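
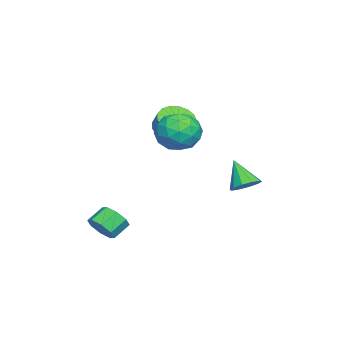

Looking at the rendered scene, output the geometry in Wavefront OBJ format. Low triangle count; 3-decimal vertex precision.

v 0.011 0.609 1.507
v 0.81 1.584 1.56
v 1.59 -0.684 1.48
v 2.389 0.291 1.533
v 1.671 0.009 2.532
v 0.695 0.808 2.548
v 1.705 0.092 0.492
v 0.729 0.891 0.508
v 1.857 1.264 0.933
v 1.836 1.213 2.193
v 0.564 -0.313 0.847
v 0.543 -0.364 2.107
v 0.272 1.21 1.536
v 2.128 -0.31 1.504
v 1.706 -0.476 2.091
v 2.176 0.097 2.122
v 0.204 0.754 2.116
v 0.674 1.327 2.148
v 1.18 0.401 2.719
v 1.726 -0.427 0.892
v 2.196 0.146 0.924
v 0.224 0.803 0.918
v 0.694 1.376 0.949
v 1.22 0.499 0.321
v 1.357 1.595 1.198
v 2.285 0.835 1.183
v 1.883 0.718 0.57
v 1.309 1.188 0.58
v 1.345 1.565 1.939
v 2.273 0.805 1.923
v 1.851 0.639 2.51
v 1.277 1.109 2.52
v 1.96 1.377 1.57
v 0.127 0.095 1.117
v 1.055 -0.665 1.101
v 1.123 -0.209 0.52
v 0.549 0.261 0.53
v 0.115 0.065 1.857
v 1.043 -0.695 1.842
v 1.091 -0.288 2.46
v 0.517 0.182 2.47
v 0.44 -0.477 1.47
v 4.02 -2.675 -4.305
v 4.362 -3.034 -3.589
v 3.602 -2.503 -2.96
v 3.26 -2.145 -3.675
v 4.644 -2.45 -3.741
v 3.884 -1.919 -3.112
v 4.56 -1.998 -4.223
v 3.8 -1.468 -3.594
v 4.16 -1.943 -4.753
v 3.4 -1.412 -4.124
v 3.678 -2.317 -5.02
v 2.918 -1.786 -4.391
v 3.396 -2.901 -4.868
v 2.636 -2.37 -4.239
v 3.48 -3.352 -4.386
v 2.72 -2.822 -3.757
v 3.88 -3.408 -3.856
v 3.12 -2.877 -3.227
v -2.878 2.949 -3.449
v -2.081 2.938 -3.076
v -3.582 2.131 -1.971
v -2.326 3.402 -2.935
v -2.782 3.694 -2.991
v -3.274 3.701 -3.222
v -3.615 3.42 -3.539
v -3.675 2.96 -3.822
v -3.43 2.495 -3.963
v -2.974 2.203 -3.907
v -2.482 2.197 -3.676
v -2.141 2.477 -3.359
v -1.136 -0.529 0.912
v -0.234 -0.649 0.429
v 0.258 -0.231 1.245
v -0.644 -0.111 1.728
v -0.384 -0.2 0.29
v 0.108 0.218 1.105
v -0.706 0.173 0.293
v -0.214 0.591 1.108
v -1.127 0.385 0.438
v -0.635 0.803 1.253
v -1.55 0.388 0.692
v -1.058 0.806 1.507
v -1.878 0.181 0.996
v -1.386 0.599 1.811
v -2.036 -0.189 1.281
v -1.544 0.229 2.096
v -1.988 -0.637 1.482
v -1.496 -0.218 2.297
v -1.745 -1.06 1.552
v -1.252 -0.642 2.367
v -1.362 -1.361 1.476
v -0.87 -0.943 2.291
v -0.928 -1.472 1.27
v -0.436 -1.054 2.086
v -0.541 -1.367 0.983
v -0.049 -0.949 1.798
v -0.291 -1.07 0.68
v 0.201 -0.652 1.495
f 1 38 17
f 38 12 41
f 17 41 6
f 38 41 17
f 1 17 13
f 17 6 18
f 13 18 2
f 17 18 13
f 1 13 22
f 13 2 23
f 22 23 8
f 13 23 22
f 1 22 34
f 22 8 37
f 34 37 11
f 22 37 34
f 1 34 38
f 34 11 42
f 38 42 12
f 34 42 38
f 2 18 29
f 18 6 32
f 29 32 10
f 18 32 29
f 6 41 19
f 41 12 40
f 19 40 5
f 41 40 19
f 12 42 39
f 42 11 35
f 39 35 3
f 42 35 39
f 11 37 36
f 37 8 24
f 36 24 7
f 37 24 36
f 8 23 28
f 23 2 25
f 28 25 9
f 23 25 28
f 4 30 16
f 30 10 31
f 16 31 5
f 30 31 16
f 4 16 14
f 16 5 15
f 14 15 3
f 16 15 14
f 4 14 21
f 14 3 20
f 21 20 7
f 14 20 21
f 4 21 26
f 21 7 27
f 26 27 9
f 21 27 26
f 4 26 30
f 26 9 33
f 30 33 10
f 26 33 30
f 5 31 19
f 31 10 32
f 19 32 6
f 31 32 19
f 3 15 39
f 15 5 40
f 39 40 12
f 15 40 39
f 7 20 36
f 20 3 35
f 36 35 11
f 20 35 36
f 9 27 28
f 27 7 24
f 28 24 8
f 27 24 28
f 10 33 29
f 33 9 25
f 29 25 2
f 33 25 29
f 44 43 47
f 44 47 45
f 45 47 48
f 45 48 46
f 47 43 49
f 47 49 48
f 48 49 50
f 48 50 46
f 49 43 51
f 49 51 50
f 50 51 52
f 50 52 46
f 51 43 53
f 51 53 52
f 52 53 54
f 52 54 46
f 53 43 55
f 53 55 54
f 54 55 56
f 54 56 46
f 55 43 57
f 55 57 56
f 56 57 58
f 56 58 46
f 57 43 59
f 57 59 58
f 58 59 60
f 58 60 46
f 59 43 44
f 59 44 60
f 60 44 45
f 60 45 46
f 62 61 64
f 62 64 63
f 64 61 65
f 64 65 63
f 65 61 66
f 65 66 63
f 66 61 67
f 66 67 63
f 67 61 68
f 67 68 63
f 68 61 69
f 68 69 63
f 69 61 70
f 69 70 63
f 70 61 71
f 70 71 63
f 71 61 72
f 71 72 63
f 72 61 62
f 72 62 63
f 74 73 77
f 74 77 75
f 75 77 78
f 75 78 76
f 77 73 79
f 77 79 78
f 78 79 80
f 78 80 76
f 79 73 81
f 79 81 80
f 80 81 82
f 80 82 76
f 81 73 83
f 81 83 82
f 82 83 84
f 82 84 76
f 83 73 85
f 83 85 84
f 84 85 86
f 84 86 76
f 85 73 87
f 85 87 86
f 86 87 88
f 86 88 76
f 87 73 89
f 87 89 88
f 88 89 90
f 88 90 76
f 89 73 91
f 89 91 90
f 90 91 92
f 90 92 76
f 91 73 93
f 91 93 92
f 92 93 94
f 92 94 76
f 93 73 95
f 93 95 94
f 94 95 96
f 94 96 76
f 95 73 97
f 95 97 96
f 96 97 98
f 96 98 76
f 97 73 99
f 97 99 98
f 98 99 100
f 98 100 76
f 99 73 74
f 99 74 100
f 100 74 75
f 100 75 76



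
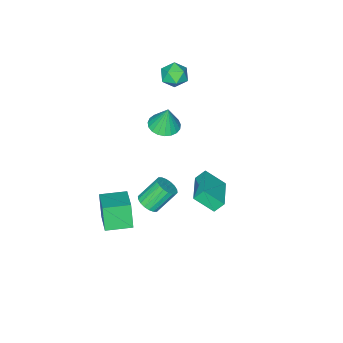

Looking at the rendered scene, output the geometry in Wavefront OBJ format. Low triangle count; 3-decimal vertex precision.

v 3.488 1.268 -1.392
v 3.991 1.825 -1.219
v 2.955 2.348 0.105
v 2.452 1.792 -0.068
v 3.781 1.978 -1.443
v 2.746 2.502 -0.119
v 3.514 1.991 -1.657
v 2.479 2.514 -0.333
v 3.242 1.86 -1.818
v 2.206 2.384 -0.495
v 3.018 1.613 -1.895
v 1.983 2.136 -0.572
v 2.887 1.297 -1.873
v 1.852 1.82 -0.549
v 2.875 0.975 -1.755
v 1.84 1.498 -0.431
v 2.985 0.712 -1.565
v 1.949 1.235 -0.241
v 3.194 0.558 -1.341
v 2.159 1.082 -0.017
v 3.461 0.546 -1.127
v 2.426 1.069 0.197
v 3.734 0.676 -0.965
v 2.698 1.2 0.358
v 3.957 0.924 -0.888
v 2.922 1.447 0.435
v 4.088 1.24 -0.911
v 3.053 1.763 0.413
v 4.1 1.562 -1.029
v 3.065 2.085 0.295
v 0.317 3.626 -0.887
v -0.151 3.994 -0.225
v 1.921 5.01 -0.523
v 1.453 5.378 0.139
v 0.967 2.602 0.141
v 0.499 2.97 0.803
v 2.571 3.986 0.505
v 2.103 4.354 1.167
v -3.84 -2.914 3.105
v -3.102 -2.835 2.485
v -4.258 -4.265 2.435
v -3.52 -4.186 1.815
v -3.349 -4.357 2.752
v -3.091 -3.522 3.166
v -4.269 -3.578 1.754
v -4.011 -2.743 2.168
v -3.367 -3.246 1.65
v -2.798 -3.727 2.267
v -4.562 -3.373 2.653
v -3.993 -3.854 3.27
v 4.161 -2.028 -4.926
v 3.786 -2.566 -3.325
v 2.824 -1.012 -4.898
v 2.449 -1.549 -3.297
v 5.331 -0.511 -4.143
v 4.956 -1.048 -2.542
v 3.994 0.506 -4.115
v 3.619 -0.032 -2.514
v -1.574 -2.373 -0.208
v -0.565 -2.41 -0.17
v -1.626 -2.087 1.508
v -0.635 -2.002 -0.241
v -0.867 -1.658 -0.305
v -1.221 -1.438 -0.353
v -1.636 -1.379 -0.376
v -2.041 -1.492 -0.369
v -2.364 -1.758 -0.335
v -2.551 -2.13 -0.279
v -2.569 -2.544 -0.21
v -2.415 -2.928 -0.141
v -2.115 -3.217 -0.084
v -1.722 -3.359 -0.048
v -1.303 -3.331 -0.039
v -0.931 -3.138 -0.06
v -0.67 -2.812 -0.107
f 2 1 5
f 2 5 3
f 3 5 6
f 3 6 4
f 5 1 7
f 5 7 6
f 6 7 8
f 6 8 4
f 7 1 9
f 7 9 8
f 8 9 10
f 8 10 4
f 9 1 11
f 9 11 10
f 10 11 12
f 10 12 4
f 11 1 13
f 11 13 12
f 12 13 14
f 12 14 4
f 13 1 15
f 13 15 14
f 14 15 16
f 14 16 4
f 15 1 17
f 15 17 16
f 16 17 18
f 16 18 4
f 17 1 19
f 17 19 18
f 18 19 20
f 18 20 4
f 19 1 21
f 19 21 20
f 20 21 22
f 20 22 4
f 21 1 23
f 21 23 22
f 22 23 24
f 22 24 4
f 23 1 25
f 23 25 24
f 24 25 26
f 24 26 4
f 25 1 27
f 25 27 26
f 26 27 28
f 26 28 4
f 27 1 29
f 27 29 28
f 28 29 30
f 28 30 4
f 29 1 2
f 29 2 30
f 30 2 3
f 30 3 4
f 32 34 31
f 35 32 31
f 31 34 33
f 33 35 31
f 32 38 34
f 36 32 35
f 36 38 32
f 34 38 33
f 37 35 33
f 33 38 37
f 37 36 35
f 38 36 37
f 39 50 44
f 39 44 40
f 39 40 46
f 39 46 49
f 39 49 50
f 40 44 48
f 44 50 43
f 50 49 41
f 49 46 45
f 46 40 47
f 42 48 43
f 42 43 41
f 42 41 45
f 42 45 47
f 42 47 48
f 43 48 44
f 41 43 50
f 45 41 49
f 47 45 46
f 48 47 40
f 52 54 51
f 55 52 51
f 51 54 53
f 53 55 51
f 52 58 54
f 56 52 55
f 56 58 52
f 54 58 53
f 57 55 53
f 53 58 57
f 57 56 55
f 58 56 57
f 60 59 62
f 60 62 61
f 62 59 63
f 62 63 61
f 63 59 64
f 63 64 61
f 64 59 65
f 64 65 61
f 65 59 66
f 65 66 61
f 66 59 67
f 66 67 61
f 67 59 68
f 67 68 61
f 68 59 69
f 68 69 61
f 69 59 70
f 69 70 61
f 70 59 71
f 70 71 61
f 71 59 72
f 71 72 61
f 72 59 73
f 72 73 61
f 73 59 74
f 73 74 61
f 74 59 75
f 74 75 61
f 75 59 60
f 75 60 61



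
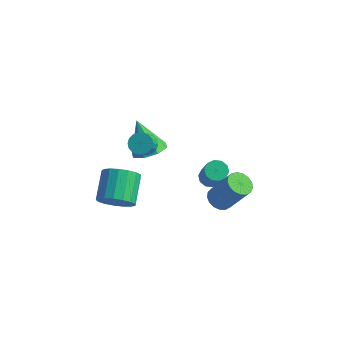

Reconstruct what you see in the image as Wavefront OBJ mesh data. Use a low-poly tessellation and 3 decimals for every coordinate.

v -0.815 0.312 2.977
v -0.475 -0.013 2.605
v -0.285 -0.737 3.411
v -0.625 -0.412 3.783
v -0.299 0.155 2.714
v -0.109 -0.569 3.521
v -0.225 0.354 2.876
v -0.035 -0.369 3.682
v -0.268 0.545 3.057
v -0.078 -0.178 3.864
v -0.42 0.69 3.223
v -0.23 -0.034 4.029
v -0.649 0.76 3.34
v -0.459 0.036 4.146
v -0.912 0.741 3.385
v -0.722 0.017 4.191
v -1.155 0.637 3.349
v -0.965 -0.087 4.155
v -1.331 0.469 3.239
v -1.141 -0.255 4.046
v -1.405 0.269 3.078
v -1.215 -0.454 3.884
v -1.362 0.078 2.896
v -1.172 -0.645 3.703
v -1.21 -0.066 2.731
v -1.02 -0.79 3.537
v -0.981 -0.136 2.614
v -0.791 -0.86 3.42
v -0.718 -0.117 2.569
v -0.528 -0.841 3.375
v -2.433 0.141 -2.409
v -1.636 0.633 -2.698
v -2.171 2.012 -1.819
v -2.967 1.519 -1.531
v -1.952 0.724 -3.033
v -2.487 2.103 -2.154
v -2.378 0.681 -3.225
v -2.912 2.06 -2.346
v -2.816 0.515 -3.23
v -3.351 1.893 -2.351
v -3.167 0.262 -3.047
v -3.701 1.641 -2.169
v -3.349 -0.018 -2.718
v -3.884 1.361 -1.84
v -3.322 -0.262 -2.318
v -3.856 1.117 -1.44
v -3.09 -0.414 -1.939
v -3.625 0.965 -1.061
v -2.709 -0.438 -1.668
v -3.243 0.94 -0.79
v -2.263 -0.331 -1.567
v -2.798 1.048 -0.688
v -1.857 -0.115 -1.658
v -2.392 1.264 -0.78
v -1.583 0.16 -1.922
v -2.117 1.538 -1.043
v -1.503 0.43 -2.297
v -2.038 1.808 -1.419
v 1.251 3.813 -3.459
v 1.858 3.787 -3.827
v 2.916 3.921 -2.088
v 2.309 3.947 -1.721
v 1.787 4.119 -3.81
v 2.846 4.253 -2.071
v 1.594 4.381 -3.712
v 2.652 4.515 -1.973
v 1.322 4.513 -3.557
v 2.381 4.647 -1.818
v 1.034 4.484 -3.379
v 2.092 4.618 -1.64
v 0.795 4.302 -3.22
v 1.854 4.436 -1.481
v 0.661 4.008 -3.115
v 1.719 4.142 -1.377
v 0.662 3.669 -3.09
v 1.72 3.803 -1.351
v 0.798 3.363 -3.149
v 1.856 3.497 -1.41
v 1.037 3.16 -3.279
v 2.096 3.294 -1.54
v 1.326 3.107 -3.451
v 2.384 3.241 -1.712
v 1.597 3.216 -3.624
v 2.656 3.349 -1.885
v 1.789 3.461 -3.76
v 2.848 3.595 -2.021
v -2.668 3.632 -1.363
v -1.932 3.226 -0.899
v -3.592 3.928 0.363
v -1.848 3.952 -0.979
v -2.245 4.49 -1.283
v -2.889 4.526 -1.634
v -3.404 4.038 -1.827
v -3.488 3.313 -1.747
v -3.091 2.774 -1.443
v -2.446 2.739 -1.092
v 2.39 0.864 1.651
v 2.675 1.346 1.757
v 3.475 0.498 3.455
v 3.19 0.016 3.349
v 2.362 1.368 1.915
v 3.162 0.52 3.614
v 2.059 1.197 1.973
v 2.859 0.35 3.672
v 1.882 0.9 1.908
v 2.682 0.052 3.606
v 1.9 0.588 1.744
v 2.7 -0.259 3.443
v 2.105 0.382 1.545
v 2.905 -0.466 3.243
v 2.418 0.36 1.386
v 3.218 -0.488 3.085
v 2.721 0.53 1.328
v 3.521 -0.317 3.027
v 2.898 0.828 1.394
v 3.698 -0.02 3.092
v 2.88 1.139 1.557
v 3.68 0.292 3.256
f 2 1 5
f 2 5 3
f 3 5 6
f 3 6 4
f 5 1 7
f 5 7 6
f 6 7 8
f 6 8 4
f 7 1 9
f 7 9 8
f 8 9 10
f 8 10 4
f 9 1 11
f 9 11 10
f 10 11 12
f 10 12 4
f 11 1 13
f 11 13 12
f 12 13 14
f 12 14 4
f 13 1 15
f 13 15 14
f 14 15 16
f 14 16 4
f 15 1 17
f 15 17 16
f 16 17 18
f 16 18 4
f 17 1 19
f 17 19 18
f 18 19 20
f 18 20 4
f 19 1 21
f 19 21 20
f 20 21 22
f 20 22 4
f 21 1 23
f 21 23 22
f 22 23 24
f 22 24 4
f 23 1 25
f 23 25 24
f 24 25 26
f 24 26 4
f 25 1 27
f 25 27 26
f 26 27 28
f 26 28 4
f 27 1 29
f 27 29 28
f 28 29 30
f 28 30 4
f 29 1 2
f 29 2 30
f 30 2 3
f 30 3 4
f 32 31 35
f 32 35 33
f 33 35 36
f 33 36 34
f 35 31 37
f 35 37 36
f 36 37 38
f 36 38 34
f 37 31 39
f 37 39 38
f 38 39 40
f 38 40 34
f 39 31 41
f 39 41 40
f 40 41 42
f 40 42 34
f 41 31 43
f 41 43 42
f 42 43 44
f 42 44 34
f 43 31 45
f 43 45 44
f 44 45 46
f 44 46 34
f 45 31 47
f 45 47 46
f 46 47 48
f 46 48 34
f 47 31 49
f 47 49 48
f 48 49 50
f 48 50 34
f 49 31 51
f 49 51 50
f 50 51 52
f 50 52 34
f 51 31 53
f 51 53 52
f 52 53 54
f 52 54 34
f 53 31 55
f 53 55 54
f 54 55 56
f 54 56 34
f 55 31 57
f 55 57 56
f 56 57 58
f 56 58 34
f 57 31 32
f 57 32 58
f 58 32 33
f 58 33 34
f 60 59 63
f 60 63 61
f 61 63 64
f 61 64 62
f 63 59 65
f 63 65 64
f 64 65 66
f 64 66 62
f 65 59 67
f 65 67 66
f 66 67 68
f 66 68 62
f 67 59 69
f 67 69 68
f 68 69 70
f 68 70 62
f 69 59 71
f 69 71 70
f 70 71 72
f 70 72 62
f 71 59 73
f 71 73 72
f 72 73 74
f 72 74 62
f 73 59 75
f 73 75 74
f 74 75 76
f 74 76 62
f 75 59 77
f 75 77 76
f 76 77 78
f 76 78 62
f 77 59 79
f 77 79 78
f 78 79 80
f 78 80 62
f 79 59 81
f 79 81 80
f 80 81 82
f 80 82 62
f 81 59 83
f 81 83 82
f 82 83 84
f 82 84 62
f 83 59 85
f 83 85 84
f 84 85 86
f 84 86 62
f 85 59 60
f 85 60 86
f 86 60 61
f 86 61 62
f 88 87 90
f 88 90 89
f 90 87 91
f 90 91 89
f 91 87 92
f 91 92 89
f 92 87 93
f 92 93 89
f 93 87 94
f 93 94 89
f 94 87 95
f 94 95 89
f 95 87 96
f 95 96 89
f 96 87 88
f 96 88 89
f 98 97 101
f 98 101 99
f 99 101 102
f 99 102 100
f 101 97 103
f 101 103 102
f 102 103 104
f 102 104 100
f 103 97 105
f 103 105 104
f 104 105 106
f 104 106 100
f 105 97 107
f 105 107 106
f 106 107 108
f 106 108 100
f 107 97 109
f 107 109 108
f 108 109 110
f 108 110 100
f 109 97 111
f 109 111 110
f 110 111 112
f 110 112 100
f 111 97 113
f 111 113 112
f 112 113 114
f 112 114 100
f 113 97 115
f 113 115 114
f 114 115 116
f 114 116 100
f 115 97 117
f 115 117 116
f 116 117 118
f 116 118 100
f 117 97 98
f 117 98 118
f 118 98 99
f 118 99 100



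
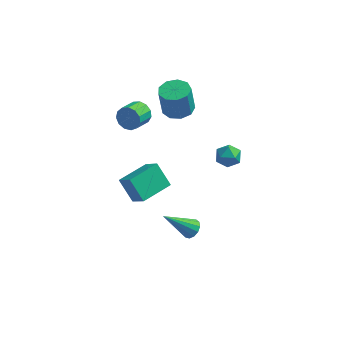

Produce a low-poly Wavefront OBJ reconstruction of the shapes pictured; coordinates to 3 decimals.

v -3.732 0.791 -4.491
v -2.928 0.177 -3.552
v -4.657 1.369 -3.32
v -3.853 0.755 -2.382
v -2.607 2.405 -4.398
v -1.803 1.791 -3.46
v -3.532 2.983 -3.228
v -2.728 2.369 -2.289
v -1.619 2.795 2.726
v -0.74 3.001 2.838
v -0.942 2.952 4.525
v -1.821 2.745 4.414
v -1.079 3.522 2.813
v -1.282 3.473 4.5
v -1.671 3.703 2.747
v -1.874 3.654 4.434
v -2.239 3.458 2.671
v -2.441 3.409 4.359
v -2.516 2.903 2.622
v -2.719 2.854 4.309
v -2.374 2.297 2.621
v -2.576 2.248 4.308
v -1.878 1.924 2.67
v -2.08 1.875 4.357
v -1.261 1.958 2.745
v -1.463 1.909 4.432
v -0.811 2.384 2.811
v -1.014 2.334 4.499
v 1.264 0.754 1.44
v 1.61 1.003 2.091
v 1.83 -0.363 1.569
v 2.176 -0.114 2.22
v 1.407 -0.234 2.208
v 1.057 0.457 2.129
v 2.383 0.183 1.531
v 2.033 0.874 1.452
v 2.301 0.651 2.147
v 1.698 0.393 2.566
v 1.742 0.247 1.094
v 1.139 -0.011 1.513
v 0.406 -2.409 -2.295
v 0.865 -2.458 -1.88
v -1.006 -3.011 -0.805
v 0.747 -2.129 -1.86
v 0.521 -1.89 -1.977
v 0.259 -1.816 -2.195
v 0.044 -1.93 -2.446
v -0.057 -2.196 -2.648
v -0.01 -2.53 -2.739
v 0.169 -2.826 -2.688
v 0.423 -2.99 -2.513
v 0.672 -2.969 -2.269
v 0.837 -2.771 -2.033
v -3.588 2.009 2.653
v -3.235 2.155 3.31
v -3.58 1.117 3.725
v -3.932 0.971 3.067
v -3.634 2.304 3.351
v -3.979 1.266 3.766
v -4.019 2.36 3.171
v -4.363 1.321 3.586
v -4.266 2.304 2.826
v -4.611 1.266 3.241
v -4.298 2.155 2.426
v -4.643 1.116 2.841
v -4.105 1.959 2.098
v -4.449 0.921 2.513
v -3.747 1.78 1.946
v -4.092 0.741 2.361
v -3.339 1.673 2.018
v -3.683 0.635 2.433
v -3.009 1.673 2.292
v -3.354 0.635 2.707
v -2.864 1.78 2.68
v -3.208 0.742 3.095
v -2.948 1.959 3.06
v -3.292 0.921 3.475
f 2 4 1
f 5 2 1
f 1 4 3
f 3 5 1
f 2 8 4
f 6 2 5
f 6 8 2
f 4 8 3
f 7 5 3
f 3 8 7
f 7 6 5
f 8 6 7
f 10 9 13
f 10 13 11
f 11 13 14
f 11 14 12
f 13 9 15
f 13 15 14
f 14 15 16
f 14 16 12
f 15 9 17
f 15 17 16
f 16 17 18
f 16 18 12
f 17 9 19
f 17 19 18
f 18 19 20
f 18 20 12
f 19 9 21
f 19 21 20
f 20 21 22
f 20 22 12
f 21 9 23
f 21 23 22
f 22 23 24
f 22 24 12
f 23 9 25
f 23 25 24
f 24 25 26
f 24 26 12
f 25 9 27
f 25 27 26
f 26 27 28
f 26 28 12
f 27 9 10
f 27 10 28
f 28 10 11
f 28 11 12
f 29 40 34
f 29 34 30
f 29 30 36
f 29 36 39
f 29 39 40
f 30 34 38
f 34 40 33
f 40 39 31
f 39 36 35
f 36 30 37
f 32 38 33
f 32 33 31
f 32 31 35
f 32 35 37
f 32 37 38
f 33 38 34
f 31 33 40
f 35 31 39
f 37 35 36
f 38 37 30
f 42 41 44
f 42 44 43
f 44 41 45
f 44 45 43
f 45 41 46
f 45 46 43
f 46 41 47
f 46 47 43
f 47 41 48
f 47 48 43
f 48 41 49
f 48 49 43
f 49 41 50
f 49 50 43
f 50 41 51
f 50 51 43
f 51 41 52
f 51 52 43
f 52 41 53
f 52 53 43
f 53 41 42
f 53 42 43
f 55 54 58
f 55 58 56
f 56 58 59
f 56 59 57
f 58 54 60
f 58 60 59
f 59 60 61
f 59 61 57
f 60 54 62
f 60 62 61
f 61 62 63
f 61 63 57
f 62 54 64
f 62 64 63
f 63 64 65
f 63 65 57
f 64 54 66
f 64 66 65
f 65 66 67
f 65 67 57
f 66 54 68
f 66 68 67
f 67 68 69
f 67 69 57
f 68 54 70
f 68 70 69
f 69 70 71
f 69 71 57
f 70 54 72
f 70 72 71
f 71 72 73
f 71 73 57
f 72 54 74
f 72 74 73
f 73 74 75
f 73 75 57
f 74 54 76
f 74 76 75
f 75 76 77
f 75 77 57
f 76 54 55
f 76 55 77
f 77 55 56
f 77 56 57



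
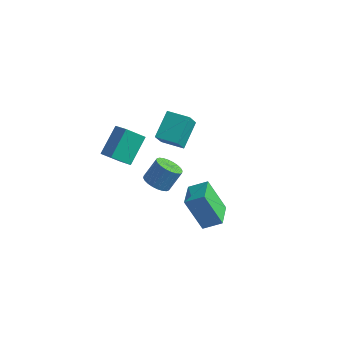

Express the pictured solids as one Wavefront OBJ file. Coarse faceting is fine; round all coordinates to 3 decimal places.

v -3.816 1.172 -0.991
v -3.792 0.426 0.098
v -3.867 2.648 0.021
v -3.843 1.902 1.11
v -2.457 1.218 -0.99
v -2.433 0.472 0.099
v -2.508 2.694 0.022
v -2.484 1.948 1.111
v -3.509 -4.684 2.911
v -3.433 -3.24 4.048
v -4.37 -4.274 2.448
v -4.294 -2.83 3.585
v -2.746 -4.05 2.055
v -2.67 -2.606 3.192
v -3.607 -3.64 1.592
v -3.531 -2.196 2.729
v 0.16 -1.627 -4.333
v -0.908 -1.691 -2.444
v -0.386 -0.134 -4.59
v -1.454 -0.198 -2.702
v 1.114 -1.182 -3.778
v 0.046 -1.246 -1.89
v 0.568 0.311 -4.036
v -0.5 0.247 -2.147
v -3.856 0.655 -4.276
v -3.201 0.15 -4.211
v -2.769 0.859 -3.058
v -3.424 1.365 -3.124
v -3.081 0.384 -4.4
v -2.649 1.093 -3.247
v -3.08 0.66 -4.57
v -2.648 1.369 -3.418
v -3.196 0.935 -4.695
v -2.764 1.644 -3.543
v -3.413 1.167 -4.757
v -2.981 1.876 -3.605
v -3.698 1.322 -4.745
v -3.266 2.031 -3.593
v -4.006 1.375 -4.662
v -3.574 2.084 -3.51
v -4.292 1.318 -4.521
v -3.86 2.027 -3.368
v -4.511 1.161 -4.342
v -4.079 1.87 -3.189
v -4.631 0.927 -4.153
v -4.199 1.636 -3
v -4.632 0.651 -3.982
v -4.2 1.36 -2.83
v -4.516 0.376 -3.857
v -4.084 1.085 -2.705
v -4.299 0.144 -3.795
v -3.867 0.853 -2.643
v -4.014 -0.011 -3.807
v -3.582 0.698 -2.655
v -3.706 -0.064 -3.89
v -3.274 0.645 -2.738
v -3.42 -0.007 -4.032
v -2.988 0.702 -2.879
f 2 4 1
f 5 2 1
f 1 4 3
f 3 5 1
f 2 8 4
f 6 2 5
f 6 8 2
f 4 8 3
f 7 5 3
f 3 8 7
f 7 6 5
f 8 6 7
f 10 12 9
f 13 10 9
f 9 12 11
f 11 13 9
f 10 16 12
f 14 10 13
f 14 16 10
f 12 16 11
f 15 13 11
f 11 16 15
f 15 14 13
f 16 14 15
f 18 20 17
f 21 18 17
f 17 20 19
f 19 21 17
f 18 24 20
f 22 18 21
f 22 24 18
f 20 24 19
f 23 21 19
f 19 24 23
f 23 22 21
f 24 22 23
f 26 25 29
f 26 29 27
f 27 29 30
f 27 30 28
f 29 25 31
f 29 31 30
f 30 31 32
f 30 32 28
f 31 25 33
f 31 33 32
f 32 33 34
f 32 34 28
f 33 25 35
f 33 35 34
f 34 35 36
f 34 36 28
f 35 25 37
f 35 37 36
f 36 37 38
f 36 38 28
f 37 25 39
f 37 39 38
f 38 39 40
f 38 40 28
f 39 25 41
f 39 41 40
f 40 41 42
f 40 42 28
f 41 25 43
f 41 43 42
f 42 43 44
f 42 44 28
f 43 25 45
f 43 45 44
f 44 45 46
f 44 46 28
f 45 25 47
f 45 47 46
f 46 47 48
f 46 48 28
f 47 25 49
f 47 49 48
f 48 49 50
f 48 50 28
f 49 25 51
f 49 51 50
f 50 51 52
f 50 52 28
f 51 25 53
f 51 53 52
f 52 53 54
f 52 54 28
f 53 25 55
f 53 55 54
f 54 55 56
f 54 56 28
f 55 25 57
f 55 57 56
f 56 57 58
f 56 58 28
f 57 25 26
f 57 26 58
f 58 26 27
f 58 27 28



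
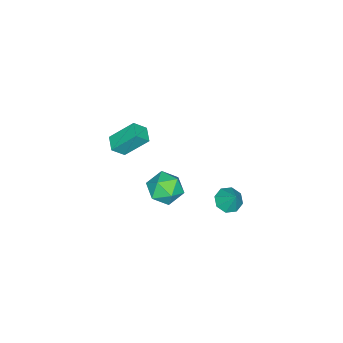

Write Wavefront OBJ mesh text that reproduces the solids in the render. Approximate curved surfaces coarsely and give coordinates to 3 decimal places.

v -1.821 1.027 -4.059
v -1.159 1.206 -4.41
v -1.439 1.653 -3.021
v -1.578 1.611 -4.499
v -2.139 1.673 -4.331
v -2.514 1.358 -4.003
v -2.482 0.849 -3.708
v -2.063 0.444 -3.619
v -1.502 0.381 -3.787
v -1.127 0.697 -4.115
v 1.503 -3.153 1.954
v 0.947 -2.094 3.133
v 2.187 -2.622 1.799
v 1.631 -1.563 2.978
v 1.989 -3.597 2.582
v 1.433 -2.538 3.761
v 2.673 -3.066 2.427
v 2.117 -2.007 3.606
v -0.915 -1.035 -3.659
v -0.126 -1.499 -4.197
v -1.154 -2.481 -2.763
v -0.365 -2.945 -3.301
v -0.151 -2.165 -2.614
v -0.003 -1.271 -3.168
v -1.277 -2.709 -3.792
v -1.129 -1.815 -4.346
v -0.35 -2.534 -4.28
v 0.346 -2.197 -3.552
v -1.626 -1.783 -3.408
v -0.93 -1.446 -2.68
f 2 1 4
f 2 4 3
f 4 1 5
f 4 5 3
f 5 1 6
f 5 6 3
f 6 1 7
f 6 7 3
f 7 1 8
f 7 8 3
f 8 1 9
f 8 9 3
f 9 1 10
f 9 10 3
f 10 1 2
f 10 2 3
f 12 14 11
f 15 12 11
f 11 14 13
f 13 15 11
f 12 18 14
f 16 12 15
f 16 18 12
f 14 18 13
f 17 15 13
f 13 18 17
f 17 16 15
f 18 16 17
f 19 30 24
f 19 24 20
f 19 20 26
f 19 26 29
f 19 29 30
f 20 24 28
f 24 30 23
f 30 29 21
f 29 26 25
f 26 20 27
f 22 28 23
f 22 23 21
f 22 21 25
f 22 25 27
f 22 27 28
f 23 28 24
f 21 23 30
f 25 21 29
f 27 25 26
f 28 27 20



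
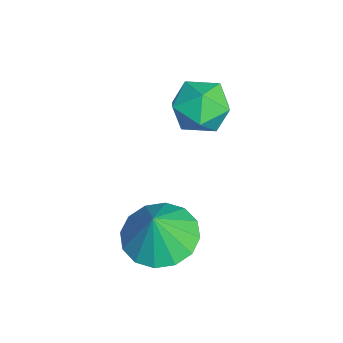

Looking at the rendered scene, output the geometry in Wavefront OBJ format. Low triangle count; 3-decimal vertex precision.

v 1.469 -1.895 -0.469
v 1.79 -2.314 0.145
v 0.27 -2.106 0.015
v 0.591 -2.525 0.629
v 0.705 -1.725 0.582
v 1.445 -1.594 0.283
v 0.615 -2.826 -0.123
v 1.355 -2.695 -0.422
v 1.262 -2.889 0.359
v 1.318 -2.209 0.794
v 0.742 -2.211 -0.634
v 0.798 -1.531 -0.199
v 3.001 -3.355 -2.731
v 3.614 -3.986 -3.034
v 3.339 -3.545 -1.649
v 3.853 -3.568 -3.035
v 3.865 -3.094 -2.955
v 3.645 -2.689 -2.816
v 3.252 -2.463 -2.653
v 2.792 -2.476 -2.512
v 2.388 -2.724 -2.429
v 2.148 -3.141 -2.427
v 2.137 -3.616 -2.507
v 2.357 -4.021 -2.647
v 2.75 -4.247 -2.809
v 3.21 -4.234 -2.951
f 1 12 6
f 1 6 2
f 1 2 8
f 1 8 11
f 1 11 12
f 2 6 10
f 6 12 5
f 12 11 3
f 11 8 7
f 8 2 9
f 4 10 5
f 4 5 3
f 4 3 7
f 4 7 9
f 4 9 10
f 5 10 6
f 3 5 12
f 7 3 11
f 9 7 8
f 10 9 2
f 14 13 16
f 14 16 15
f 16 13 17
f 16 17 15
f 17 13 18
f 17 18 15
f 18 13 19
f 18 19 15
f 19 13 20
f 19 20 15
f 20 13 21
f 20 21 15
f 21 13 22
f 21 22 15
f 22 13 23
f 22 23 15
f 23 13 24
f 23 24 15
f 24 13 25
f 24 25 15
f 25 13 26
f 25 26 15
f 26 13 14
f 26 14 15



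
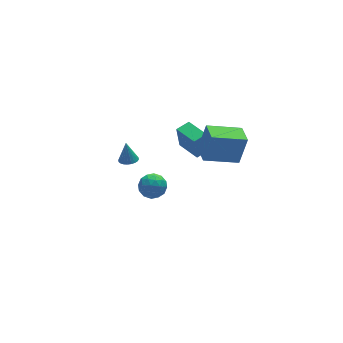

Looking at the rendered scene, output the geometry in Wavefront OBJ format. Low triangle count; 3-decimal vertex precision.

v -0.741 2.085 -4.09
v -0.236 1.85 -3.473
v -0.824 0.81 -4.507
v -0.319 0.575 -3.89
v -1.088 0.84 -3.72
v -1.037 1.629 -3.462
v -0.023 1.031 -4.518
v 0.028 1.82 -4.26
v 0.207 1.199 -3.738
v -0.451 1.081 -3.244
v -0.609 1.579 -4.736
v -1.267 1.461 -4.242
v -0.481 2.08 -3.745
v -0.579 0.58 -4.235
v -1.031 0.736 -4.135
v -0.734 0.599 -3.772
v -0.951 1.949 -3.739
v -0.655 1.811 -3.376
v -1.156 1.218 -3.521
v -0.405 0.849 -4.604
v -0.109 0.711 -4.241
v -0.326 2.061 -4.208
v -0.029 1.924 -3.845
v 0.096 1.442 -4.459
v 0.076 1.559 -3.538
v 0.027 0.81 -3.783
v 0.201 1.078 -4.152
v 0.231 1.541 -4
v -0.311 1.49 -3.248
v -0.36 0.74 -3.493
v -0.811 0.896 -3.393
v -0.781 1.359 -3.242
v -0.05 1.107 -3.403
v -0.7 1.92 -4.487
v -0.749 1.17 -4.732
v -0.279 1.301 -4.738
v -0.249 1.764 -4.587
v -1.087 1.85 -4.197
v -1.136 1.101 -4.442
v -1.291 1.119 -3.98
v -1.261 1.582 -3.828
v -1.01 1.553 -4.577
v 0.413 -3.123 2.356
v 0.928 -2.973 3.947
v 0.628 -1.966 2.177
v 1.144 -1.817 3.769
v 2.216 -3.543 1.811
v 2.732 -3.394 3.403
v 2.432 -2.387 1.633
v 2.947 -2.237 3.224
v -2.501 -0.303 0.853
v -1.999 -0.14 0.805
v -2.499 0.023 1.987
v -2.102 0.033 0.756
v -2.266 0.154 0.721
v -2.466 0.206 0.707
v -2.671 0.18 0.715
v -2.85 0.081 0.743
v -2.976 -0.077 0.789
v -3.03 -0.269 0.844
v -3.003 -0.466 0.901
v -2.9 -0.638 0.95
v -2.736 -0.759 0.984
v -2.536 -0.811 0.999
v -2.331 -0.785 0.991
v -2.152 -0.686 0.962
v -2.026 -0.529 0.917
v -1.972 -0.337 0.862
v 1.41 -0.128 -0.757
v 1.235 -0.105 0.692
v 1.006 1.263 -0.828
v 0.831 1.285 0.622
v 2.229 0.115 -0.662
v 2.054 0.137 0.788
v 1.825 1.505 -0.732
v 1.65 1.528 0.717
f 1 38 17
f 38 12 41
f 17 41 6
f 38 41 17
f 1 17 13
f 17 6 18
f 13 18 2
f 17 18 13
f 1 13 22
f 13 2 23
f 22 23 8
f 13 23 22
f 1 22 34
f 22 8 37
f 34 37 11
f 22 37 34
f 1 34 38
f 34 11 42
f 38 42 12
f 34 42 38
f 2 18 29
f 18 6 32
f 29 32 10
f 18 32 29
f 6 41 19
f 41 12 40
f 19 40 5
f 41 40 19
f 12 42 39
f 42 11 35
f 39 35 3
f 42 35 39
f 11 37 36
f 37 8 24
f 36 24 7
f 37 24 36
f 8 23 28
f 23 2 25
f 28 25 9
f 23 25 28
f 4 30 16
f 30 10 31
f 16 31 5
f 30 31 16
f 4 16 14
f 16 5 15
f 14 15 3
f 16 15 14
f 4 14 21
f 14 3 20
f 21 20 7
f 14 20 21
f 4 21 26
f 21 7 27
f 26 27 9
f 21 27 26
f 4 26 30
f 26 9 33
f 30 33 10
f 26 33 30
f 5 31 19
f 31 10 32
f 19 32 6
f 31 32 19
f 3 15 39
f 15 5 40
f 39 40 12
f 15 40 39
f 7 20 36
f 20 3 35
f 36 35 11
f 20 35 36
f 9 27 28
f 27 7 24
f 28 24 8
f 27 24 28
f 10 33 29
f 33 9 25
f 29 25 2
f 33 25 29
f 44 46 43
f 47 44 43
f 43 46 45
f 45 47 43
f 44 50 46
f 48 44 47
f 48 50 44
f 46 50 45
f 49 47 45
f 45 50 49
f 49 48 47
f 50 48 49
f 52 51 54
f 52 54 53
f 54 51 55
f 54 55 53
f 55 51 56
f 55 56 53
f 56 51 57
f 56 57 53
f 57 51 58
f 57 58 53
f 58 51 59
f 58 59 53
f 59 51 60
f 59 60 53
f 60 51 61
f 60 61 53
f 61 51 62
f 61 62 53
f 62 51 63
f 62 63 53
f 63 51 64
f 63 64 53
f 64 51 65
f 64 65 53
f 65 51 66
f 65 66 53
f 66 51 67
f 66 67 53
f 67 51 68
f 67 68 53
f 68 51 52
f 68 52 53
f 70 72 69
f 73 70 69
f 69 72 71
f 71 73 69
f 70 76 72
f 74 70 73
f 74 76 70
f 72 76 71
f 75 73 71
f 71 76 75
f 75 74 73
f 76 74 75



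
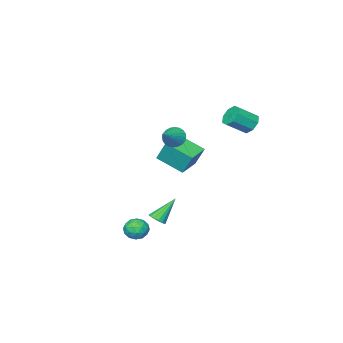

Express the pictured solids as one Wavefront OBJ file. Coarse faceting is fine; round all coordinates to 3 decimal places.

v -0.75 -0.753 1.36
v -0.374 -0.788 0.735
v 0.63 -0.227 2.16
v -0.471 -0.521 0.726
v -0.611 -0.289 0.814
v -0.771 -0.127 0.985
v -0.929 -0.061 1.213
v -1.059 -0.1 1.463
v -1.142 -0.239 1.698
v -1.166 -0.456 1.881
v -1.126 -0.718 1.984
v -1.029 -0.986 1.993
v -0.889 -1.218 1.905
v -0.728 -1.38 1.734
v -0.571 -1.446 1.506
v -0.44 -1.406 1.256
v -0.357 -1.268 1.022
v -0.334 -1.051 0.839
v -1.972 -2.483 -0.517
v -2.073 -1.814 0.822
v -2.549 -0.928 -1.337
v -2.649 -0.259 0.002
v -0.551 -2.021 -0.642
v -0.651 -1.352 0.697
v -1.127 -0.466 -1.462
v -1.228 0.203 -0.123
v -2.553 3.432 3.182
v -2.263 3.091 2.593
v -1.217 2.608 3.388
v -1.507 2.948 3.978
v -2.067 3.619 2.657
v -1.021 3.135 3.452
v -2.156 4.037 3.028
v -1.11 3.554 3.823
v -2.478 4.101 3.49
v -1.432 3.617 4.285
v -2.843 3.772 3.772
v -1.797 3.289 4.567
v -3.039 3.245 3.708
v -1.993 2.761 4.503
v -2.95 2.826 3.337
v -1.904 2.343 4.132
v -2.628 2.763 2.875
v -1.582 2.279 3.67
v 2.699 1.583 -3.143
v 3.006 1.242 -2.822
v 1.641 1.917 -1.777
v 3.128 1.504 -2.792
v 3.134 1.787 -2.856
v 3.024 2.015 -2.997
v 2.827 2.127 -3.177
v 2.595 2.093 -3.348
v 2.391 1.923 -3.465
v 2.27 1.662 -3.495
v 2.263 1.379 -3.43
v 2.373 1.151 -3.289
v 2.571 1.039 -3.109
v 2.802 1.072 -2.938
v 2.93 1.124 -3.622
v 3.626 1.034 -3.31
v 3.274 0.426 -4.59
v 3.97 0.336 -4.278
v 3.358 0.006 -3.953
v 3.146 0.437 -3.355
v 3.754 1.023 -4.545
v 3.542 1.454 -3.947
v 4.135 0.972 -3.881
v 3.89 0.343 -3.515
v 3.01 1.117 -4.385
v 2.765 0.488 -4.019
v 3.248 1.14 -3.381
v 3.652 0.32 -4.519
v 3.293 0.126 -4.328
v 3.702 0.073 -4.145
v 2.966 0.789 -3.407
v 3.375 0.736 -3.224
v 3.217 0.132 -3.602
v 3.525 0.724 -4.676
v 3.934 0.671 -4.493
v 3.198 1.387 -3.755
v 3.607 1.334 -3.572
v 3.683 1.328 -4.298
v 3.956 1.051 -3.533
v 4.158 0.641 -4.102
v 4.032 1.045 -4.259
v 3.907 1.298 -3.908
v 3.812 0.681 -3.318
v 4.014 0.271 -3.887
v 3.655 0.077 -3.696
v 3.53 0.33 -3.344
v 4.112 0.645 -3.654
v 2.886 1.189 -4.013
v 3.088 0.779 -4.582
v 3.37 1.13 -4.556
v 3.245 1.383 -4.204
v 2.742 0.819 -3.798
v 2.944 0.409 -4.367
v 2.993 0.162 -3.992
v 2.868 0.415 -3.641
v 2.788 0.815 -4.246
f 2 1 4
f 2 4 3
f 4 1 5
f 4 5 3
f 5 1 6
f 5 6 3
f 6 1 7
f 6 7 3
f 7 1 8
f 7 8 3
f 8 1 9
f 8 9 3
f 9 1 10
f 9 10 3
f 10 1 11
f 10 11 3
f 11 1 12
f 11 12 3
f 12 1 13
f 12 13 3
f 13 1 14
f 13 14 3
f 14 1 15
f 14 15 3
f 15 1 16
f 15 16 3
f 16 1 17
f 16 17 3
f 17 1 18
f 17 18 3
f 18 1 2
f 18 2 3
f 20 22 19
f 23 20 19
f 19 22 21
f 21 23 19
f 20 26 22
f 24 20 23
f 24 26 20
f 22 26 21
f 25 23 21
f 21 26 25
f 25 24 23
f 26 24 25
f 28 27 31
f 28 31 29
f 29 31 32
f 29 32 30
f 31 27 33
f 31 33 32
f 32 33 34
f 32 34 30
f 33 27 35
f 33 35 34
f 34 35 36
f 34 36 30
f 35 27 37
f 35 37 36
f 36 37 38
f 36 38 30
f 37 27 39
f 37 39 38
f 38 39 40
f 38 40 30
f 39 27 41
f 39 41 40
f 40 41 42
f 40 42 30
f 41 27 43
f 41 43 42
f 42 43 44
f 42 44 30
f 43 27 28
f 43 28 44
f 44 28 29
f 44 29 30
f 46 45 48
f 46 48 47
f 48 45 49
f 48 49 47
f 49 45 50
f 49 50 47
f 50 45 51
f 50 51 47
f 51 45 52
f 51 52 47
f 52 45 53
f 52 53 47
f 53 45 54
f 53 54 47
f 54 45 55
f 54 55 47
f 55 45 56
f 55 56 47
f 56 45 57
f 56 57 47
f 57 45 58
f 57 58 47
f 58 45 46
f 58 46 47
f 59 96 75
f 96 70 99
f 75 99 64
f 96 99 75
f 59 75 71
f 75 64 76
f 71 76 60
f 75 76 71
f 59 71 80
f 71 60 81
f 80 81 66
f 71 81 80
f 59 80 92
f 80 66 95
f 92 95 69
f 80 95 92
f 59 92 96
f 92 69 100
f 96 100 70
f 92 100 96
f 60 76 87
f 76 64 90
f 87 90 68
f 76 90 87
f 64 99 77
f 99 70 98
f 77 98 63
f 99 98 77
f 70 100 97
f 100 69 93
f 97 93 61
f 100 93 97
f 69 95 94
f 95 66 82
f 94 82 65
f 95 82 94
f 66 81 86
f 81 60 83
f 86 83 67
f 81 83 86
f 62 88 74
f 88 68 89
f 74 89 63
f 88 89 74
f 62 74 72
f 74 63 73
f 72 73 61
f 74 73 72
f 62 72 79
f 72 61 78
f 79 78 65
f 72 78 79
f 62 79 84
f 79 65 85
f 84 85 67
f 79 85 84
f 62 84 88
f 84 67 91
f 88 91 68
f 84 91 88
f 63 89 77
f 89 68 90
f 77 90 64
f 89 90 77
f 61 73 97
f 73 63 98
f 97 98 70
f 73 98 97
f 65 78 94
f 78 61 93
f 94 93 69
f 78 93 94
f 67 85 86
f 85 65 82
f 86 82 66
f 85 82 86
f 68 91 87
f 91 67 83
f 87 83 60
f 91 83 87



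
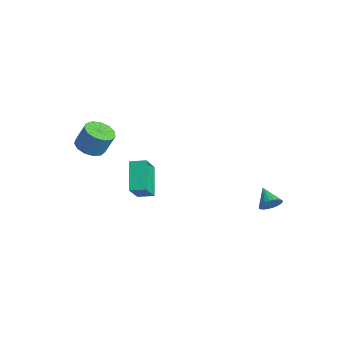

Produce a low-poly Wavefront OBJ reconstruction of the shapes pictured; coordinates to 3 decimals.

v 3.074 3.24 0.705
v 3.322 3.668 1.063
v 2.106 3.36 1.235
v 3.24 3.8 0.883
v 3.133 3.847 0.675
v 3.016 3.801 0.473
v 2.909 3.67 0.306
v 2.827 3.474 0.199
v 2.782 3.242 0.17
v 2.782 3.01 0.222
v 2.826 2.813 0.348
v 2.908 2.681 0.528
v 3.016 2.634 0.735
v 3.132 2.679 0.938
v 3.239 2.81 1.105
v 3.322 3.006 1.212
v 3.367 3.238 1.241
v 3.367 3.471 1.189
v -2.821 -3.421 3.395
v -2.238 -3.981 3.447
v -1.937 -3.56 4.617
v -2.519 -2.999 4.565
v -2.044 -3.611 3.263
v -1.743 -3.189 4.434
v -2.097 -3.18 3.122
v -1.796 -2.759 4.292
v -2.379 -2.826 3.067
v -2.078 -2.404 4.237
v -2.802 -2.66 3.116
v -2.501 -2.239 4.287
v -3.23 -2.736 3.254
v -2.929 -2.315 4.424
v -3.529 -3.03 3.436
v -3.228 -2.608 4.607
v -3.602 -3.447 3.605
v -3.301 -3.026 4.776
v -3.428 -3.856 3.708
v -3.126 -3.435 4.878
v -3.06 -4.127 3.711
v -2.759 -3.706 4.881
v -2.617 -4.174 3.613
v -2.316 -3.752 4.784
v 0.145 -2.813 1.925
v -1.063 -2.185 3.009
v -0.524 -2.041 0.733
v -1.732 -1.413 1.817
v 0.632 -2.147 2.083
v -0.576 -1.519 3.167
v -0.037 -1.375 0.891
v -1.245 -0.747 1.975
f 2 1 4
f 2 4 3
f 4 1 5
f 4 5 3
f 5 1 6
f 5 6 3
f 6 1 7
f 6 7 3
f 7 1 8
f 7 8 3
f 8 1 9
f 8 9 3
f 9 1 10
f 9 10 3
f 10 1 11
f 10 11 3
f 11 1 12
f 11 12 3
f 12 1 13
f 12 13 3
f 13 1 14
f 13 14 3
f 14 1 15
f 14 15 3
f 15 1 16
f 15 16 3
f 16 1 17
f 16 17 3
f 17 1 18
f 17 18 3
f 18 1 2
f 18 2 3
f 20 19 23
f 20 23 21
f 21 23 24
f 21 24 22
f 23 19 25
f 23 25 24
f 24 25 26
f 24 26 22
f 25 19 27
f 25 27 26
f 26 27 28
f 26 28 22
f 27 19 29
f 27 29 28
f 28 29 30
f 28 30 22
f 29 19 31
f 29 31 30
f 30 31 32
f 30 32 22
f 31 19 33
f 31 33 32
f 32 33 34
f 32 34 22
f 33 19 35
f 33 35 34
f 34 35 36
f 34 36 22
f 35 19 37
f 35 37 36
f 36 37 38
f 36 38 22
f 37 19 39
f 37 39 38
f 38 39 40
f 38 40 22
f 39 19 41
f 39 41 40
f 40 41 42
f 40 42 22
f 41 19 20
f 41 20 42
f 42 20 21
f 42 21 22
f 44 46 43
f 47 44 43
f 43 46 45
f 45 47 43
f 44 50 46
f 48 44 47
f 48 50 44
f 46 50 45
f 49 47 45
f 45 50 49
f 49 48 47
f 50 48 49



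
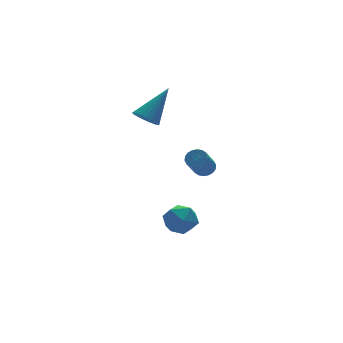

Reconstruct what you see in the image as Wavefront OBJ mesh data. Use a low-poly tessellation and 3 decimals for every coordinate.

v 0.399 -2.516 -2.891
v 0.889 -2.076 -3.614
v 1.711 -2.524 -2.006
v 2.201 -2.084 -2.729
v 1.509 -1.596 -2.24
v 0.699 -1.591 -2.787
v 1.901 -3.009 -2.833
v 1.091 -3.004 -3.38
v 1.818 -2.381 -3.578
v 1.575 -1.508 -3.211
v 1.025 -3.092 -2.409
v 0.782 -2.219 -2.042
v 0.908 0.618 2.766
v 1.296 0.002 2.584
v 2.372 1.082 4.314
v 1.424 0.217 2.398
v 1.464 0.501 2.276
v 1.407 0.805 2.238
v 1.264 1.077 2.292
v 1.059 1.27 2.428
v 0.829 1.35 2.622
v 0.612 1.303 2.841
v 0.446 1.138 3.047
v 0.36 0.883 3.205
v 0.369 0.582 3.287
v 0.471 0.287 3.279
v 0.649 0.05 3.182
v 0.871 -0.089 3.013
v 1.1 -0.106 2.802
v 2.084 -3.19 0.993
v 2.474 -3.041 1.366
v 1.686 -3.721 2.46
v 1.296 -3.87 2.087
v 2.315 -2.848 1.372
v 1.527 -3.528 2.466
v 2.111 -2.724 1.302
v 1.323 -3.404 2.396
v 1.901 -2.692 1.171
v 1.113 -3.372 2.265
v 1.728 -2.758 1.005
v 0.94 -3.438 2.099
v 1.625 -2.91 0.836
v 0.837 -3.59 1.93
v 1.613 -3.117 0.699
v 0.825 -3.798 1.793
v 1.694 -3.339 0.62
v 0.906 -4.019 1.714
v 1.853 -3.532 0.614
v 1.065 -4.212 1.708
v 2.057 -3.656 0.684
v 1.269 -4.336 1.778
v 2.267 -3.688 0.815
v 1.479 -4.368 1.909
v 2.44 -3.622 0.981
v 1.652 -4.302 2.075
v 2.543 -3.47 1.15
v 1.755 -4.15 2.244
v 2.555 -3.262 1.287
v 1.767 -3.943 2.381
f 1 12 6
f 1 6 2
f 1 2 8
f 1 8 11
f 1 11 12
f 2 6 10
f 6 12 5
f 12 11 3
f 11 8 7
f 8 2 9
f 4 10 5
f 4 5 3
f 4 3 7
f 4 7 9
f 4 9 10
f 5 10 6
f 3 5 12
f 7 3 11
f 9 7 8
f 10 9 2
f 14 13 16
f 14 16 15
f 16 13 17
f 16 17 15
f 17 13 18
f 17 18 15
f 18 13 19
f 18 19 15
f 19 13 20
f 19 20 15
f 20 13 21
f 20 21 15
f 21 13 22
f 21 22 15
f 22 13 23
f 22 23 15
f 23 13 24
f 23 24 15
f 24 13 25
f 24 25 15
f 25 13 26
f 25 26 15
f 26 13 27
f 26 27 15
f 27 13 28
f 27 28 15
f 28 13 29
f 28 29 15
f 29 13 14
f 29 14 15
f 31 30 34
f 31 34 32
f 32 34 35
f 32 35 33
f 34 30 36
f 34 36 35
f 35 36 37
f 35 37 33
f 36 30 38
f 36 38 37
f 37 38 39
f 37 39 33
f 38 30 40
f 38 40 39
f 39 40 41
f 39 41 33
f 40 30 42
f 40 42 41
f 41 42 43
f 41 43 33
f 42 30 44
f 42 44 43
f 43 44 45
f 43 45 33
f 44 30 46
f 44 46 45
f 45 46 47
f 45 47 33
f 46 30 48
f 46 48 47
f 47 48 49
f 47 49 33
f 48 30 50
f 48 50 49
f 49 50 51
f 49 51 33
f 50 30 52
f 50 52 51
f 51 52 53
f 51 53 33
f 52 30 54
f 52 54 53
f 53 54 55
f 53 55 33
f 54 30 56
f 54 56 55
f 55 56 57
f 55 57 33
f 56 30 58
f 56 58 57
f 57 58 59
f 57 59 33
f 58 30 31
f 58 31 59
f 59 31 32
f 59 32 33



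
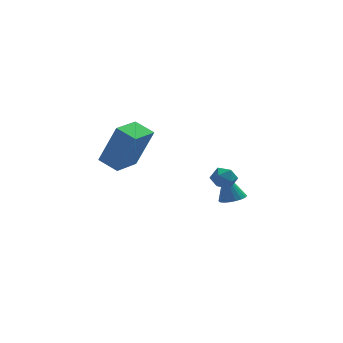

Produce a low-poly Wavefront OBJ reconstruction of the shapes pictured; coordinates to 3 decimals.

v 1.743 2.297 0.364
v 2.3 2.476 0.1
v 1.62 1.584 -0.38
v 2.177 1.763 -0.644
v 2.172 1.461 -0.078
v 2.248 1.902 0.382
v 1.672 2.158 -0.662
v 1.748 2.599 -0.202
v 2.256 2.39 -0.534
v 2.565 1.96 -0.172
v 1.355 2.1 -0.108
v 1.664 1.67 0.254
v -3.033 -0.997 2.38
v -2.322 -1.257 4.263
v -3.701 -0.322 2.725
v -2.989 -0.582 4.608
v -2.111 0.022 2.172
v -1.399 -0.238 4.055
v -2.778 0.697 2.517
v -2.067 0.437 4.4
v 2.642 3.34 -2.194
v 3.253 3.514 -2.108
v 2.318 3.76 -0.726
v 3.131 3.753 -2.203
v 2.913 3.911 -2.297
v 2.642 3.956 -2.37
v 2.37 3.878 -2.408
v 2.152 3.695 -2.403
v 2.032 3.441 -2.357
v 2.032 3.167 -2.279
v 2.154 2.927 -2.184
v 2.372 2.77 -2.09
v 2.643 2.725 -2.017
v 2.915 2.802 -1.979
v 3.132 2.986 -1.984
v 3.253 3.24 -2.03
f 1 12 6
f 1 6 2
f 1 2 8
f 1 8 11
f 1 11 12
f 2 6 10
f 6 12 5
f 12 11 3
f 11 8 7
f 8 2 9
f 4 10 5
f 4 5 3
f 4 3 7
f 4 7 9
f 4 9 10
f 5 10 6
f 3 5 12
f 7 3 11
f 9 7 8
f 10 9 2
f 14 16 13
f 17 14 13
f 13 16 15
f 15 17 13
f 14 20 16
f 18 14 17
f 18 20 14
f 16 20 15
f 19 17 15
f 15 20 19
f 19 18 17
f 20 18 19
f 22 21 24
f 22 24 23
f 24 21 25
f 24 25 23
f 25 21 26
f 25 26 23
f 26 21 27
f 26 27 23
f 27 21 28
f 27 28 23
f 28 21 29
f 28 29 23
f 29 21 30
f 29 30 23
f 30 21 31
f 30 31 23
f 31 21 32
f 31 32 23
f 32 21 33
f 32 33 23
f 33 21 34
f 33 34 23
f 34 21 35
f 34 35 23
f 35 21 36
f 35 36 23
f 36 21 22
f 36 22 23



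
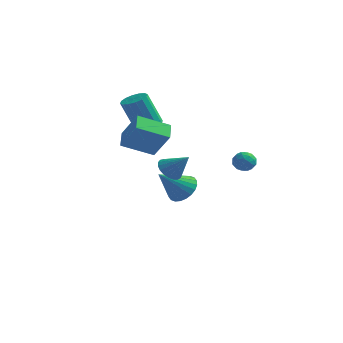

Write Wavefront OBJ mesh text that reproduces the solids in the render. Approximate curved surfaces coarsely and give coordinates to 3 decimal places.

v 3.616 1.86 -0.371
v 4.121 1.674 -0.793
v 3.179 0.846 -0.447
v 3.684 0.66 -0.869
v 3.817 0.784 -0.21
v 4.087 1.411 -0.163
v 3.213 1.109 -1.077
v 3.483 1.736 -1.03
v 3.871 1.21 -1.229
v 4.245 1.009 -0.693
v 3.055 1.511 -0.547
v 3.429 1.31 -0.011
v 3.907 1.856 -0.576
v 3.393 0.664 -0.664
v 3.472 0.737 -0.277
v 3.768 0.628 -0.525
v 3.887 1.701 -0.205
v 4.184 1.592 -0.453
v 4.005 1.069 -0.11
v 3.116 0.928 -0.787
v 3.413 0.819 -1.035
v 3.532 1.892 -0.715
v 3.828 1.783 -0.963
v 3.295 1.451 -1.13
v 4.057 1.474 -1.08
v 3.8 0.878 -1.124
v 3.523 1.142 -1.247
v 3.682 1.51 -1.219
v 4.276 1.356 -0.765
v 4.02 0.76 -0.809
v 4.098 0.833 -0.422
v 4.257 1.201 -0.395
v 4.13 1.083 -1.021
v 3.28 1.76 -0.431
v 3.024 1.164 -0.475
v 3.043 1.319 -0.845
v 3.202 1.687 -0.818
v 3.5 1.642 -0.116
v 3.243 1.046 -0.16
v 3.618 1.01 -0.021
v 3.777 1.378 0.007
v 3.17 1.437 -0.219
v 0.895 -2.046 -0.372
v 1.43 -2.251 -0.916
v 1.965 -2.074 0.692
v 1.447 -1.923 -0.924
v 1.368 -1.616 -0.837
v 1.207 -1.384 -0.669
v 0.992 -1.266 -0.45
v 0.761 -1.283 -0.218
v 0.552 -1.432 -0.012
v 0.403 -1.687 0.131
v 0.339 -2.005 0.188
v 0.371 -2.329 0.147
v 0.493 -2.604 0.017
v 0.685 -2.783 -0.181
v 0.913 -2.835 -0.412
v 1.138 -2.75 -0.636
v 1.321 -2.543 -0.814
v -1.135 4.191 -4.7
v -0.22 3.805 -4.468
v -2.025 2.949 -3.26
v -0.241 4.113 -4.216
v -0.398 4.432 -4.038
v -0.667 4.714 -3.96
v -1.008 4.917 -3.996
v -1.368 5.01 -4.138
v -1.692 4.977 -4.366
v -1.932 4.825 -4.645
v -2.05 4.577 -4.933
v -2.029 4.27 -5.185
v -1.872 3.95 -5.363
v -1.603 3.668 -5.44
v -1.262 3.465 -5.405
v -0.902 3.372 -5.262
v -0.578 3.405 -5.034
v -0.338 3.557 -4.755
v -3.119 0.501 -0.322
v -2.04 0.183 1.283
v -3.513 1.501 0.141
v -2.434 1.183 1.746
v -1.606 1.477 -1.146
v -0.527 1.159 0.459
v -2 2.477 -0.683
v -0.921 2.159 0.922
v -3.083 4.041 -0.115
v -2.649 3.357 -0.079
v -3.383 2.996 1.931
v -3.817 3.679 1.895
v -2.394 3.656 0.067
v -3.128 3.295 2.077
v -2.323 4.057 0.165
v -3.057 3.696 2.175
v -2.456 4.454 0.188
v -3.19 4.093 2.198
v -2.757 4.741 0.13
v -3.491 4.379 2.14
v -3.145 4.839 0.006
v -3.879 4.478 2.016
v -3.517 4.724 -0.151
v -4.251 4.363 1.859
v -3.772 4.425 -0.297
v -4.506 4.064 1.713
v -3.843 4.024 -0.395
v -4.577 3.663 1.615
v -3.71 3.627 -0.418
v -4.444 3.266 1.592
v -3.409 3.341 -0.36
v -4.143 2.979 1.65
v -3.021 3.242 -0.236
v -3.755 2.881 1.774
f 1 38 17
f 38 12 41
f 17 41 6
f 38 41 17
f 1 17 13
f 17 6 18
f 13 18 2
f 17 18 13
f 1 13 22
f 13 2 23
f 22 23 8
f 13 23 22
f 1 22 34
f 22 8 37
f 34 37 11
f 22 37 34
f 1 34 38
f 34 11 42
f 38 42 12
f 34 42 38
f 2 18 29
f 18 6 32
f 29 32 10
f 18 32 29
f 6 41 19
f 41 12 40
f 19 40 5
f 41 40 19
f 12 42 39
f 42 11 35
f 39 35 3
f 42 35 39
f 11 37 36
f 37 8 24
f 36 24 7
f 37 24 36
f 8 23 28
f 23 2 25
f 28 25 9
f 23 25 28
f 4 30 16
f 30 10 31
f 16 31 5
f 30 31 16
f 4 16 14
f 16 5 15
f 14 15 3
f 16 15 14
f 4 14 21
f 14 3 20
f 21 20 7
f 14 20 21
f 4 21 26
f 21 7 27
f 26 27 9
f 21 27 26
f 4 26 30
f 26 9 33
f 30 33 10
f 26 33 30
f 5 31 19
f 31 10 32
f 19 32 6
f 31 32 19
f 3 15 39
f 15 5 40
f 39 40 12
f 15 40 39
f 7 20 36
f 20 3 35
f 36 35 11
f 20 35 36
f 9 27 28
f 27 7 24
f 28 24 8
f 27 24 28
f 10 33 29
f 33 9 25
f 29 25 2
f 33 25 29
f 44 43 46
f 44 46 45
f 46 43 47
f 46 47 45
f 47 43 48
f 47 48 45
f 48 43 49
f 48 49 45
f 49 43 50
f 49 50 45
f 50 43 51
f 50 51 45
f 51 43 52
f 51 52 45
f 52 43 53
f 52 53 45
f 53 43 54
f 53 54 45
f 54 43 55
f 54 55 45
f 55 43 56
f 55 56 45
f 56 43 57
f 56 57 45
f 57 43 58
f 57 58 45
f 58 43 59
f 58 59 45
f 59 43 44
f 59 44 45
f 61 60 63
f 61 63 62
f 63 60 64
f 63 64 62
f 64 60 65
f 64 65 62
f 65 60 66
f 65 66 62
f 66 60 67
f 66 67 62
f 67 60 68
f 67 68 62
f 68 60 69
f 68 69 62
f 69 60 70
f 69 70 62
f 70 60 71
f 70 71 62
f 71 60 72
f 71 72 62
f 72 60 73
f 72 73 62
f 73 60 74
f 73 74 62
f 74 60 75
f 74 75 62
f 75 60 76
f 75 76 62
f 76 60 77
f 76 77 62
f 77 60 61
f 77 61 62
f 79 81 78
f 82 79 78
f 78 81 80
f 80 82 78
f 79 85 81
f 83 79 82
f 83 85 79
f 81 85 80
f 84 82 80
f 80 85 84
f 84 83 82
f 85 83 84
f 87 86 90
f 87 90 88
f 88 90 91
f 88 91 89
f 90 86 92
f 90 92 91
f 91 92 93
f 91 93 89
f 92 86 94
f 92 94 93
f 93 94 95
f 93 95 89
f 94 86 96
f 94 96 95
f 95 96 97
f 95 97 89
f 96 86 98
f 96 98 97
f 97 98 99
f 97 99 89
f 98 86 100
f 98 100 99
f 99 100 101
f 99 101 89
f 100 86 102
f 100 102 101
f 101 102 103
f 101 103 89
f 102 86 104
f 102 104 103
f 103 104 105
f 103 105 89
f 104 86 106
f 104 106 105
f 105 106 107
f 105 107 89
f 106 86 108
f 106 108 107
f 107 108 109
f 107 109 89
f 108 86 110
f 108 110 109
f 109 110 111
f 109 111 89
f 110 86 87
f 110 87 111
f 111 87 88
f 111 88 89



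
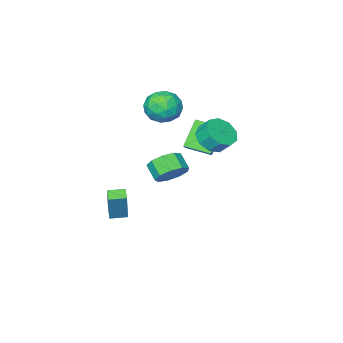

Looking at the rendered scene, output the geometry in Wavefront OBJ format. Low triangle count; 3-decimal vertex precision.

v -1.657 -2.696 3.773
v -0.797 -3.378 3.265
v -2.983 -3.462 2.555
v -2.123 -4.144 2.047
v -2.482 -4.368 3.18
v -1.663 -3.895 3.933
v -2.117 -2.945 1.887
v -1.298 -2.472 2.64
v -1.081 -3.532 2.1
v -1.307 -4.411 2.899
v -2.473 -2.429 2.921
v -2.699 -3.308 3.72
v -1.111 -2.97 3.626
v -2.669 -3.87 2.194
v -2.88 -4.002 2.86
v -2.375 -4.403 2.561
v -1.62 -3.274 4.018
v -1.114 -3.674 3.72
v -2.105 -4.256 3.67
v -2.666 -3.166 2.1
v -2.16 -3.566 1.802
v -1.405 -2.437 3.259
v -0.9 -2.838 2.96
v -1.675 -2.584 2.15
v -0.772 -3.461 2.643
v -1.551 -3.911 1.927
v -1.548 -3.207 1.833
v -1.066 -2.928 2.276
v -0.905 -3.978 3.112
v -1.684 -4.428 2.396
v -1.895 -4.56 3.062
v -1.414 -4.282 3.504
v -1.072 -4.068 2.427
v -2.096 -2.412 3.424
v -2.875 -2.862 2.708
v -2.366 -2.558 2.316
v -1.885 -2.28 2.758
v -2.229 -2.929 3.893
v -3.008 -3.379 3.177
v -2.714 -3.912 3.544
v -2.232 -3.633 3.987
v -2.708 -2.772 3.393
v 1.511 -4.181 -4.735
v 1.958 -3.646 -2.691
v 0.619 -3.629 -4.684
v 1.066 -3.094 -2.64
v 1.914 -3.506 -5
v 2.361 -2.971 -2.956
v 1.022 -2.954 -4.949
v 1.469 -2.419 -2.905
v -2.148 -2.93 -2.611
v -1.123 -3.237 -2.816
v -1.266 -4.197 -2.094
v -2.292 -3.89 -1.889
v -1.14 -2.787 -2.221
v -1.284 -3.748 -1.499
v -1.63 -2.404 -1.809
v -1.773 -3.365 -1.087
v -2.362 -2.267 -1.772
v -2.505 -3.228 -1.05
v -2.994 -2.44 -2.128
v -3.137 -3.401 -1.406
v -3.23 -2.842 -2.709
v -3.374 -3.803 -1.988
v -2.961 -3.285 -3.245
v -3.104 -4.245 -2.523
v -2.311 -3.562 -3.484
v -2.454 -4.522 -2.762
v -1.585 -3.543 -3.314
v -1.728 -4.503 -2.593
v -3.782 -0.322 1.84
v -3.278 0.173 2.398
v -2.577 0.13 0.349
v -2.073 0.626 0.906
v -2.887 -1.606 2.174
v -2.383 -1.11 2.731
v -1.682 -1.153 0.682
v -1.178 -0.658 1.24
v -1.264 1.659 2.884
v -0.409 1.343 3.405
v -0.641 1.985 4.176
v -1.496 2.301 3.656
v -0.248 1.904 2.987
v -0.48 2.546 3.758
v -0.563 2.35 2.52
v -0.795 2.992 3.291
v -1.205 2.473 2.224
v -1.438 3.115 2.995
v -1.875 2.215 2.237
v -2.108 2.857 3.008
v -2.259 1.697 2.553
v -2.492 2.339 3.324
v -2.177 1.161 3.024
v -2.41 1.803 3.795
v -1.668 0.858 3.43
v -1.9 1.5 4.201
v -0.969 0.93 3.58
v -1.202 1.572 4.351
f 1 38 17
f 38 12 41
f 17 41 6
f 38 41 17
f 1 17 13
f 17 6 18
f 13 18 2
f 17 18 13
f 1 13 22
f 13 2 23
f 22 23 8
f 13 23 22
f 1 22 34
f 22 8 37
f 34 37 11
f 22 37 34
f 1 34 38
f 34 11 42
f 38 42 12
f 34 42 38
f 2 18 29
f 18 6 32
f 29 32 10
f 18 32 29
f 6 41 19
f 41 12 40
f 19 40 5
f 41 40 19
f 12 42 39
f 42 11 35
f 39 35 3
f 42 35 39
f 11 37 36
f 37 8 24
f 36 24 7
f 37 24 36
f 8 23 28
f 23 2 25
f 28 25 9
f 23 25 28
f 4 30 16
f 30 10 31
f 16 31 5
f 30 31 16
f 4 16 14
f 16 5 15
f 14 15 3
f 16 15 14
f 4 14 21
f 14 3 20
f 21 20 7
f 14 20 21
f 4 21 26
f 21 7 27
f 26 27 9
f 21 27 26
f 4 26 30
f 26 9 33
f 30 33 10
f 26 33 30
f 5 31 19
f 31 10 32
f 19 32 6
f 31 32 19
f 3 15 39
f 15 5 40
f 39 40 12
f 15 40 39
f 7 20 36
f 20 3 35
f 36 35 11
f 20 35 36
f 9 27 28
f 27 7 24
f 28 24 8
f 27 24 28
f 10 33 29
f 33 9 25
f 29 25 2
f 33 25 29
f 44 46 43
f 47 44 43
f 43 46 45
f 45 47 43
f 44 50 46
f 48 44 47
f 48 50 44
f 46 50 45
f 49 47 45
f 45 50 49
f 49 48 47
f 50 48 49
f 52 51 55
f 52 55 53
f 53 55 56
f 53 56 54
f 55 51 57
f 55 57 56
f 56 57 58
f 56 58 54
f 57 51 59
f 57 59 58
f 58 59 60
f 58 60 54
f 59 51 61
f 59 61 60
f 60 61 62
f 60 62 54
f 61 51 63
f 61 63 62
f 62 63 64
f 62 64 54
f 63 51 65
f 63 65 64
f 64 65 66
f 64 66 54
f 65 51 67
f 65 67 66
f 66 67 68
f 66 68 54
f 67 51 69
f 67 69 68
f 68 69 70
f 68 70 54
f 69 51 52
f 69 52 70
f 70 52 53
f 70 53 54
f 72 74 71
f 75 72 71
f 71 74 73
f 73 75 71
f 72 78 74
f 76 72 75
f 76 78 72
f 74 78 73
f 77 75 73
f 73 78 77
f 77 76 75
f 78 76 77
f 80 79 83
f 80 83 81
f 81 83 84
f 81 84 82
f 83 79 85
f 83 85 84
f 84 85 86
f 84 86 82
f 85 79 87
f 85 87 86
f 86 87 88
f 86 88 82
f 87 79 89
f 87 89 88
f 88 89 90
f 88 90 82
f 89 79 91
f 89 91 90
f 90 91 92
f 90 92 82
f 91 79 93
f 91 93 92
f 92 93 94
f 92 94 82
f 93 79 95
f 93 95 94
f 94 95 96
f 94 96 82
f 95 79 97
f 95 97 96
f 96 97 98
f 96 98 82
f 97 79 80
f 97 80 98
f 98 80 81
f 98 81 82



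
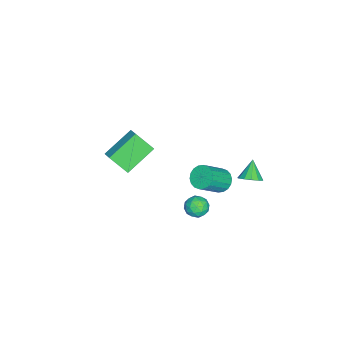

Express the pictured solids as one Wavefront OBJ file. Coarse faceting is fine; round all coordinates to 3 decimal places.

v 0.837 3.015 2.203
v 1.39 3.064 1.76
v 2.395 2.333 2.934
v 1.843 2.285 3.377
v 1.403 3.337 1.918
v 2.408 2.606 3.093
v 1.304 3.546 2.133
v 2.309 2.815 3.308
v 1.113 3.65 2.362
v 2.118 2.919 3.536
v 0.867 3.629 2.559
v 1.872 2.898 3.734
v 0.615 3.486 2.686
v 1.62 2.755 3.86
v 0.407 3.25 2.717
v 1.413 2.519 3.891
v 0.285 2.967 2.646
v 1.29 2.236 3.82
v 0.272 2.694 2.487
v 1.277 1.963 3.662
v 0.371 2.485 2.272
v 1.376 1.754 3.447
v 0.562 2.381 2.044
v 1.567 1.65 3.218
v 0.808 2.402 1.846
v 1.813 1.671 3.021
v 1.06 2.545 1.72
v 2.065 1.814 2.894
v 1.267 2.781 1.689
v 2.273 2.05 2.863
v 0.925 2.33 0.378
v 1.396 2.566 -0.074
v 1.344 1.294 0.274
v 1.815 1.53 -0.178
v 1.854 1.711 0.491
v 1.595 2.351 0.555
v 1.145 1.509 -0.355
v 0.886 2.149 -0.291
v 1.532 2.058 -0.527
v 1.971 2.183 -0.003
v 0.769 1.677 0.203
v 1.208 1.802 0.727
v 1.124 2.539 0.161
v 1.616 1.321 0.039
v 1.639 1.427 0.432
v 1.916 1.566 0.167
v 1.241 2.413 0.531
v 1.518 2.552 0.266
v 1.787 2.049 0.598
v 1.222 1.308 -0.066
v 1.499 1.447 -0.331
v 0.824 2.294 0.033
v 1.101 2.433 -0.232
v 0.953 1.811 -0.398
v 1.481 2.379 -0.371
v 1.727 1.77 -0.432
v 1.333 1.758 -0.536
v 1.181 2.134 -0.498
v 1.738 2.453 -0.063
v 1.985 1.844 -0.124
v 2.008 1.95 0.269
v 1.855 2.327 0.307
v 1.818 2.154 -0.329
v 0.755 2.016 0.324
v 1.002 1.407 0.263
v 0.885 1.533 -0.107
v 0.732 1.91 -0.069
v 1.013 2.09 0.632
v 1.259 1.481 0.571
v 1.559 1.726 0.698
v 1.407 2.102 0.736
v 0.922 1.706 0.529
v -1.759 -4.033 -0.348
v -3.209 -3.008 0.635
v -1.773 -3.019 -1.426
v -3.224 -1.994 -0.443
v -1.136 -3.566 0.083
v -2.587 -2.541 1.066
v -1.151 -2.552 -0.995
v -2.601 -1.527 -0.012
v -1.71 4.002 -0.163
v -1.375 3.465 0.112
v -2.57 3.898 0.683
v -1.238 3.782 0.29
v -1.251 4.169 0.324
v -1.41 4.503 0.204
v -1.664 4.678 -0.032
v -1.933 4.638 -0.31
v -2.131 4.397 -0.542
v -2.196 4.03 -0.653
v -2.106 3.654 -0.608
v -1.891 3.389 -0.422
v -1.619 3.318 -0.154
f 2 1 5
f 2 5 3
f 3 5 6
f 3 6 4
f 5 1 7
f 5 7 6
f 6 7 8
f 6 8 4
f 7 1 9
f 7 9 8
f 8 9 10
f 8 10 4
f 9 1 11
f 9 11 10
f 10 11 12
f 10 12 4
f 11 1 13
f 11 13 12
f 12 13 14
f 12 14 4
f 13 1 15
f 13 15 14
f 14 15 16
f 14 16 4
f 15 1 17
f 15 17 16
f 16 17 18
f 16 18 4
f 17 1 19
f 17 19 18
f 18 19 20
f 18 20 4
f 19 1 21
f 19 21 20
f 20 21 22
f 20 22 4
f 21 1 23
f 21 23 22
f 22 23 24
f 22 24 4
f 23 1 25
f 23 25 24
f 24 25 26
f 24 26 4
f 25 1 27
f 25 27 26
f 26 27 28
f 26 28 4
f 27 1 29
f 27 29 28
f 28 29 30
f 28 30 4
f 29 1 2
f 29 2 30
f 30 2 3
f 30 3 4
f 31 68 47
f 68 42 71
f 47 71 36
f 68 71 47
f 31 47 43
f 47 36 48
f 43 48 32
f 47 48 43
f 31 43 52
f 43 32 53
f 52 53 38
f 43 53 52
f 31 52 64
f 52 38 67
f 64 67 41
f 52 67 64
f 31 64 68
f 64 41 72
f 68 72 42
f 64 72 68
f 32 48 59
f 48 36 62
f 59 62 40
f 48 62 59
f 36 71 49
f 71 42 70
f 49 70 35
f 71 70 49
f 42 72 69
f 72 41 65
f 69 65 33
f 72 65 69
f 41 67 66
f 67 38 54
f 66 54 37
f 67 54 66
f 38 53 58
f 53 32 55
f 58 55 39
f 53 55 58
f 34 60 46
f 60 40 61
f 46 61 35
f 60 61 46
f 34 46 44
f 46 35 45
f 44 45 33
f 46 45 44
f 34 44 51
f 44 33 50
f 51 50 37
f 44 50 51
f 34 51 56
f 51 37 57
f 56 57 39
f 51 57 56
f 34 56 60
f 56 39 63
f 60 63 40
f 56 63 60
f 35 61 49
f 61 40 62
f 49 62 36
f 61 62 49
f 33 45 69
f 45 35 70
f 69 70 42
f 45 70 69
f 37 50 66
f 50 33 65
f 66 65 41
f 50 65 66
f 39 57 58
f 57 37 54
f 58 54 38
f 57 54 58
f 40 63 59
f 63 39 55
f 59 55 32
f 63 55 59
f 74 76 73
f 77 74 73
f 73 76 75
f 75 77 73
f 74 80 76
f 78 74 77
f 78 80 74
f 76 80 75
f 79 77 75
f 75 80 79
f 79 78 77
f 80 78 79
f 82 81 84
f 82 84 83
f 84 81 85
f 84 85 83
f 85 81 86
f 85 86 83
f 86 81 87
f 86 87 83
f 87 81 88
f 87 88 83
f 88 81 89
f 88 89 83
f 89 81 90
f 89 90 83
f 90 81 91
f 90 91 83
f 91 81 92
f 91 92 83
f 92 81 93
f 92 93 83
f 93 81 82
f 93 82 83



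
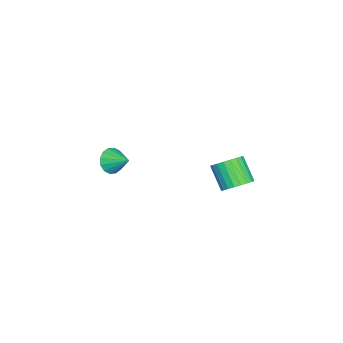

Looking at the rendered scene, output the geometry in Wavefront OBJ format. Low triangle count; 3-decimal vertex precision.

v 4.46 4.439 0.197
v 5.285 3.755 0.327
v 4.306 2.837 1.713
v 3.48 3.521 1.583
v 5.387 4.059 0.601
v 4.407 3.141 1.987
v 5.347 4.421 0.813
v 4.367 3.503 2.199
v 5.172 4.786 0.931
v 4.193 3.868 2.317
v 4.889 5.098 0.937
v 3.909 4.18 2.323
v 4.541 5.31 0.831
v 3.561 4.391 2.217
v 4.18 5.389 0.628
v 3.2 4.471 2.014
v 3.862 5.323 0.36
v 2.882 4.405 1.746
v 3.634 5.123 0.067
v 2.655 4.205 1.453
v 3.533 4.819 -0.207
v 2.553 3.901 1.179
v 3.573 4.457 -0.419
v 2.593 3.539 0.967
v 3.747 4.092 -0.537
v 2.768 3.174 0.849
v 4.031 3.78 -0.543
v 3.051 2.862 0.843
v 4.379 3.569 -0.437
v 3.399 2.65 0.949
v 4.74 3.489 -0.234
v 3.76 2.571 1.152
v 5.058 3.555 0.034
v 4.078 2.637 1.42
v 1.402 -4.343 -1.638
v 1.965 -4.952 -1.062
v 2.018 -3.037 -0.862
v 2.263 -4.845 -1.478
v 2.331 -4.604 -1.937
v 2.149 -4.293 -2.316
v 1.767 -3.995 -2.513
v 1.287 -3.791 -2.476
v 0.838 -3.734 -2.215
v 0.54 -3.841 -1.799
v 0.473 -4.082 -1.34
v 0.654 -4.393 -0.961
v 1.036 -4.691 -0.764
v 1.516 -4.895 -0.801
f 2 1 5
f 2 5 3
f 3 5 6
f 3 6 4
f 5 1 7
f 5 7 6
f 6 7 8
f 6 8 4
f 7 1 9
f 7 9 8
f 8 9 10
f 8 10 4
f 9 1 11
f 9 11 10
f 10 11 12
f 10 12 4
f 11 1 13
f 11 13 12
f 12 13 14
f 12 14 4
f 13 1 15
f 13 15 14
f 14 15 16
f 14 16 4
f 15 1 17
f 15 17 16
f 16 17 18
f 16 18 4
f 17 1 19
f 17 19 18
f 18 19 20
f 18 20 4
f 19 1 21
f 19 21 20
f 20 21 22
f 20 22 4
f 21 1 23
f 21 23 22
f 22 23 24
f 22 24 4
f 23 1 25
f 23 25 24
f 24 25 26
f 24 26 4
f 25 1 27
f 25 27 26
f 26 27 28
f 26 28 4
f 27 1 29
f 27 29 28
f 28 29 30
f 28 30 4
f 29 1 31
f 29 31 30
f 30 31 32
f 30 32 4
f 31 1 33
f 31 33 32
f 32 33 34
f 32 34 4
f 33 1 2
f 33 2 34
f 34 2 3
f 34 3 4
f 36 35 38
f 36 38 37
f 38 35 39
f 38 39 37
f 39 35 40
f 39 40 37
f 40 35 41
f 40 41 37
f 41 35 42
f 41 42 37
f 42 35 43
f 42 43 37
f 43 35 44
f 43 44 37
f 44 35 45
f 44 45 37
f 45 35 46
f 45 46 37
f 46 35 47
f 46 47 37
f 47 35 48
f 47 48 37
f 48 35 36
f 48 36 37



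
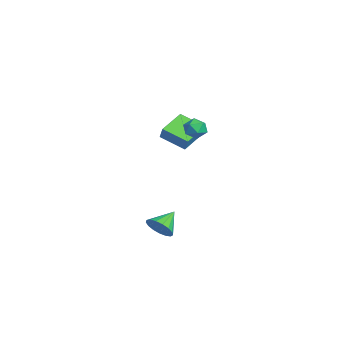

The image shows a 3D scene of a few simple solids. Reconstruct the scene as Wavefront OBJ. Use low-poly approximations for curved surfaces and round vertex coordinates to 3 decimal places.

v -5.531 3.127 0.808
v -5.059 3.196 1.733
v -4.298 4.507 0.075
v -3.826 4.576 1
v -4.154 1.584 0.22
v -3.682 1.653 1.145
v -2.921 2.964 -0.513
v -2.449 3.033 0.412
v -1.718 3.183 2.345
v -1.211 3.853 2.581
v -0.569 2.407 2.079
v -0.062 3.077 2.315
v -0.537 2.658 2.914
v -1.248 3.138 3.079
v -0.532 3.122 1.581
v -1.243 3.602 1.746
v -0.478 3.816 2.108
v -0.481 3.529 2.932
v -1.299 2.731 1.728
v -1.302 2.444 2.552
v 4.257 -0.47 -3.492
v 4.661 -0.778 -2.631
v 3.383 0.69 -2.668
v 4.963 -0.441 -2.785
v 5.104 -0.11 -3.101
v 5.05 0.138 -3.507
v 4.815 0.247 -3.91
v 4.452 0.191 -4.216
v 4.044 -0.016 -4.357
v 3.685 -0.327 -4.3
v 3.457 -0.671 -4.058
v 3.412 -0.969 -3.686
v 3.56 -1.153 -3.269
v 3.869 -1.18 -2.904
v 4.266 -1.045 -2.674
f 2 4 1
f 5 2 1
f 1 4 3
f 3 5 1
f 2 8 4
f 6 2 5
f 6 8 2
f 4 8 3
f 7 5 3
f 3 8 7
f 7 6 5
f 8 6 7
f 9 20 14
f 9 14 10
f 9 10 16
f 9 16 19
f 9 19 20
f 10 14 18
f 14 20 13
f 20 19 11
f 19 16 15
f 16 10 17
f 12 18 13
f 12 13 11
f 12 11 15
f 12 15 17
f 12 17 18
f 13 18 14
f 11 13 20
f 15 11 19
f 17 15 16
f 18 17 10
f 22 21 24
f 22 24 23
f 24 21 25
f 24 25 23
f 25 21 26
f 25 26 23
f 26 21 27
f 26 27 23
f 27 21 28
f 27 28 23
f 28 21 29
f 28 29 23
f 29 21 30
f 29 30 23
f 30 21 31
f 30 31 23
f 31 21 32
f 31 32 23
f 32 21 33
f 32 33 23
f 33 21 34
f 33 34 23
f 34 21 35
f 34 35 23
f 35 21 22
f 35 22 23



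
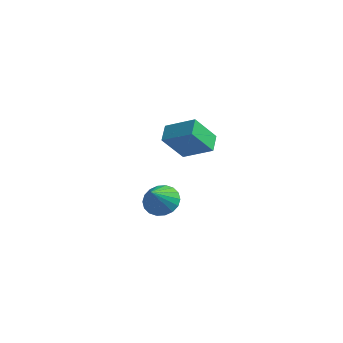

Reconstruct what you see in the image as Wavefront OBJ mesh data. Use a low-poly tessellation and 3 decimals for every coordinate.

v -3.398 0.126 -4.292
v -2.471 -0.264 -4.658
v -3.362 -1.086 -2.908
v -2.331 0.081 -4.36
v -2.403 0.434 -4.049
v -2.671 0.726 -3.786
v -3.084 0.9 -3.623
v -3.559 0.92 -3.592
v -4.002 0.783 -3.701
v -4.325 0.516 -3.926
v -4.465 0.172 -4.224
v -4.394 -0.182 -4.535
v -4.125 -0.474 -4.798
v -3.713 -0.647 -4.961
v -3.238 -0.668 -4.991
v -2.795 -0.531 -4.883
v -1.808 -2.629 2.47
v -0.157 -2.448 3.35
v -2.151 -1.647 2.911
v -0.5 -1.466 3.792
v -1.08 -1.674 0.908
v 0.571 -1.493 1.789
v -1.423 -0.692 1.35
v 0.228 -0.511 2.23
f 2 1 4
f 2 4 3
f 4 1 5
f 4 5 3
f 5 1 6
f 5 6 3
f 6 1 7
f 6 7 3
f 7 1 8
f 7 8 3
f 8 1 9
f 8 9 3
f 9 1 10
f 9 10 3
f 10 1 11
f 10 11 3
f 11 1 12
f 11 12 3
f 12 1 13
f 12 13 3
f 13 1 14
f 13 14 3
f 14 1 15
f 14 15 3
f 15 1 16
f 15 16 3
f 16 1 2
f 16 2 3
f 18 20 17
f 21 18 17
f 17 20 19
f 19 21 17
f 18 24 20
f 22 18 21
f 22 24 18
f 20 24 19
f 23 21 19
f 19 24 23
f 23 22 21
f 24 22 23



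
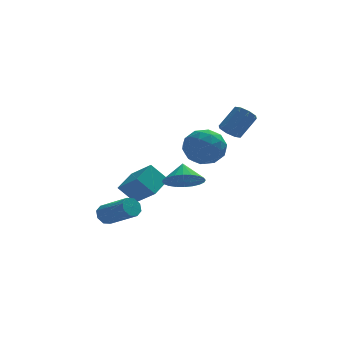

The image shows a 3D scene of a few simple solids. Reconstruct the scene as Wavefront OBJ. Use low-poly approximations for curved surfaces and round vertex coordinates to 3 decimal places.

v -1.029 -1.764 -0.054
v -0.231 -0.601 0.458
v -1.934 -0.706 -1.047
v -1.136 0.456 -0.536
v -0.144 -1.936 -1.044
v 0.654 -0.774 -0.533
v -1.049 -0.879 -2.038
v -0.251 0.284 -1.526
v 1.353 -1.404 -0.418
v 2.318 -1.809 -0.079
v 1.387 -0.576 0.478
v 2.447 -1.511 -0.36
v 2.409 -1.196 -0.649
v 2.21 -0.913 -0.903
v 1.881 -0.704 -1.083
v 1.472 -0.602 -1.162
v 1.044 -0.622 -1.128
v 0.664 -0.761 -0.986
v 0.389 -0.998 -0.757
v 0.26 -1.297 -0.476
v 0.298 -1.611 -0.187
v 0.497 -1.894 0.067
v 0.826 -2.103 0.247
v 1.235 -2.205 0.326
v 1.662 -2.185 0.292
v 2.043 -2.046 0.15
v -2.55 -0.521 -2.992
v -2.07 -0.341 -3.376
v -0.81 -1.56 -2.371
v -1.29 -1.739 -1.988
v -2.11 -0.056 -2.98
v -0.85 -1.274 -1.975
v -2.408 -0.043 -2.591
v -1.148 -1.261 -1.586
v -2.789 -0.31 -2.437
v -1.529 -1.528 -1.433
v -3.03 -0.7 -2.609
v -1.77 -1.919 -1.604
v -2.99 -0.986 -3.005
v -1.73 -2.204 -2
v -2.692 -0.999 -3.394
v -1.432 -2.217 -2.389
v -2.311 -0.732 -3.547
v -1.051 -1.95 -2.543
v 2.889 -1.977 3.081
v 3.352 -2.404 2.074
v 1.168 -2.676 2.586
v 1.631 -3.103 1.579
v 1.935 -3.582 2.623
v 2.999 -3.15 2.929
v 1.521 -1.93 1.731
v 2.585 -1.498 2.037
v 2.507 -2.376 1.24
v 2.763 -3.396 1.791
v 1.757 -1.684 2.869
v 2.013 -2.704 3.42
v 3.272 -2.129 2.621
v 1.248 -2.951 2.039
v 1.427 -3.232 2.652
v 1.7 -3.484 2.061
v 3.064 -2.567 3.124
v 3.336 -2.819 2.532
v 2.503 -3.511 2.855
v 1.184 -2.261 2.128
v 1.456 -2.513 1.536
v 2.82 -1.596 2.599
v 3.093 -1.848 2.008
v 2.017 -1.569 1.805
v 3.047 -2.364 1.539
v 2.036 -2.775 1.248
v 1.971 -2.085 1.337
v 2.596 -1.831 1.517
v 3.198 -2.964 1.863
v 2.186 -3.375 1.572
v 2.365 -3.656 2.186
v 2.99 -3.402 2.366
v 2.701 -2.947 1.372
v 2.334 -1.705 3.088
v 1.322 -2.116 2.797
v 1.53 -1.678 2.294
v 2.155 -1.424 2.474
v 2.484 -2.305 3.412
v 1.473 -2.716 3.121
v 1.924 -3.249 3.143
v 2.549 -2.995 3.323
v 1.819 -2.133 3.288
v 3.492 -2.584 3.328
v 3.804 -2.248 2.853
v 4.699 -1.601 3.897
v 4.388 -1.936 4.372
v 3.407 -1.997 3.038
v 4.302 -1.35 4.082
v 3.06 -2.09 3.393
v 3.955 -1.442 4.437
v 2.966 -2.471 3.71
v 3.861 -1.824 4.754
v 3.181 -2.919 3.803
v 4.076 -2.272 4.847
v 3.578 -3.17 3.618
v 4.473 -2.523 4.662
v 3.925 -3.078 3.263
v 4.82 -2.43 4.307
v 4.019 -2.696 2.946
v 4.914 -2.049 3.99
f 2 4 1
f 5 2 1
f 1 4 3
f 3 5 1
f 2 8 4
f 6 2 5
f 6 8 2
f 4 8 3
f 7 5 3
f 3 8 7
f 7 6 5
f 8 6 7
f 10 9 12
f 10 12 11
f 12 9 13
f 12 13 11
f 13 9 14
f 13 14 11
f 14 9 15
f 14 15 11
f 15 9 16
f 15 16 11
f 16 9 17
f 16 17 11
f 17 9 18
f 17 18 11
f 18 9 19
f 18 19 11
f 19 9 20
f 19 20 11
f 20 9 21
f 20 21 11
f 21 9 22
f 21 22 11
f 22 9 23
f 22 23 11
f 23 9 24
f 23 24 11
f 24 9 25
f 24 25 11
f 25 9 26
f 25 26 11
f 26 9 10
f 26 10 11
f 28 27 31
f 28 31 29
f 29 31 32
f 29 32 30
f 31 27 33
f 31 33 32
f 32 33 34
f 32 34 30
f 33 27 35
f 33 35 34
f 34 35 36
f 34 36 30
f 35 27 37
f 35 37 36
f 36 37 38
f 36 38 30
f 37 27 39
f 37 39 38
f 38 39 40
f 38 40 30
f 39 27 41
f 39 41 40
f 40 41 42
f 40 42 30
f 41 27 43
f 41 43 42
f 42 43 44
f 42 44 30
f 43 27 28
f 43 28 44
f 44 28 29
f 44 29 30
f 45 82 61
f 82 56 85
f 61 85 50
f 82 85 61
f 45 61 57
f 61 50 62
f 57 62 46
f 61 62 57
f 45 57 66
f 57 46 67
f 66 67 52
f 57 67 66
f 45 66 78
f 66 52 81
f 78 81 55
f 66 81 78
f 45 78 82
f 78 55 86
f 82 86 56
f 78 86 82
f 46 62 73
f 62 50 76
f 73 76 54
f 62 76 73
f 50 85 63
f 85 56 84
f 63 84 49
f 85 84 63
f 56 86 83
f 86 55 79
f 83 79 47
f 86 79 83
f 55 81 80
f 81 52 68
f 80 68 51
f 81 68 80
f 52 67 72
f 67 46 69
f 72 69 53
f 67 69 72
f 48 74 60
f 74 54 75
f 60 75 49
f 74 75 60
f 48 60 58
f 60 49 59
f 58 59 47
f 60 59 58
f 48 58 65
f 58 47 64
f 65 64 51
f 58 64 65
f 48 65 70
f 65 51 71
f 70 71 53
f 65 71 70
f 48 70 74
f 70 53 77
f 74 77 54
f 70 77 74
f 49 75 63
f 75 54 76
f 63 76 50
f 75 76 63
f 47 59 83
f 59 49 84
f 83 84 56
f 59 84 83
f 51 64 80
f 64 47 79
f 80 79 55
f 64 79 80
f 53 71 72
f 71 51 68
f 72 68 52
f 71 68 72
f 54 77 73
f 77 53 69
f 73 69 46
f 77 69 73
f 88 87 91
f 88 91 89
f 89 91 92
f 89 92 90
f 91 87 93
f 91 93 92
f 92 93 94
f 92 94 90
f 93 87 95
f 93 95 94
f 94 95 96
f 94 96 90
f 95 87 97
f 95 97 96
f 96 97 98
f 96 98 90
f 97 87 99
f 97 99 98
f 98 99 100
f 98 100 90
f 99 87 101
f 99 101 100
f 100 101 102
f 100 102 90
f 101 87 103
f 101 103 102
f 102 103 104
f 102 104 90
f 103 87 88
f 103 88 104
f 104 88 89
f 104 89 90

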